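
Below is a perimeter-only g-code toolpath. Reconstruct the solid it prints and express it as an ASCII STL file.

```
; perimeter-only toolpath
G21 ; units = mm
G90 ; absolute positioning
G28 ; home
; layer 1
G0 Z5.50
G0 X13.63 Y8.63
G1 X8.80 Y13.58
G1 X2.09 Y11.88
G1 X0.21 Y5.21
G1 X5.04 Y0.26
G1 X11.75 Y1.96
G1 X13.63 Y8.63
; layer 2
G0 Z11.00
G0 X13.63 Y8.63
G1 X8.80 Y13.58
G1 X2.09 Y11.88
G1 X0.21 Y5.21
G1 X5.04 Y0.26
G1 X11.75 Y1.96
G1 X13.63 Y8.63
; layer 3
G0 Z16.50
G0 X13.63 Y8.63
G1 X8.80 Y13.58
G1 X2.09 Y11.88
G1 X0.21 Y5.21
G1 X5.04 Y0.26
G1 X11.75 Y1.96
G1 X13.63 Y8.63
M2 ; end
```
solid part
  facet normal 0.0000 0.0000 -1.0000
    outer loop
      vertex 2.09 11.88 0.00
      vertex 8.80 13.58 0.00
      vertex 13.63 8.63 0.00
    endloop
  endfacet
  facet normal 0.0000 0.0000 -1.0000
    outer loop
      vertex 0.21 5.21 0.00
      vertex 2.09 11.88 0.00
      vertex 13.63 8.63 0.00
    endloop
  endfacet
  facet normal 0.0000 0.0000 -1.0000
    outer loop
      vertex 5.04 0.26 0.00
      vertex 0.21 5.21 0.00
      vertex 13.63 8.63 0.00
    endloop
  endfacet
  facet normal 0.0000 0.0000 -1.0000
    outer loop
      vertex 11.75 1.96 0.00
      vertex 5.04 0.26 0.00
      vertex 13.63 8.63 0.00
    endloop
  endfacet
  facet normal 0.0000 0.0000 1.0000
    outer loop
      vertex 13.63 8.63 16.50
      vertex 8.80 13.58 16.50
      vertex 2.09 11.88 16.50
    endloop
  endfacet
  facet normal 0.0000 0.0000 1.0000
    outer loop
      vertex 13.63 8.63 16.50
      vertex 2.09 11.88 16.50
      vertex 0.21 5.21 16.50
    endloop
  endfacet
  facet normal 0.0000 0.0000 1.0000
    outer loop
      vertex 13.63 8.63 16.50
      vertex 0.21 5.21 16.50
      vertex 5.04 0.26 16.50
    endloop
  endfacet
  facet normal 0.0000 0.0000 1.0000
    outer loop
      vertex 13.63 8.63 16.50
      vertex 5.04 0.26 16.50
      vertex 11.75 1.96 16.50
    endloop
  endfacet
  facet normal 0.7157 0.6984 0.0000
    outer loop
      vertex 13.63 8.63 0.00
      vertex 8.80 13.58 0.00
      vertex 8.80 13.58 16.50
    endloop
  endfacet
  facet normal 0.7157 0.6984 0.0000
    outer loop
      vertex 13.63 8.63 0.00
      vertex 8.80 13.58 16.50
      vertex 13.63 8.63 16.50
    endloop
  endfacet
  facet normal -0.2456 0.9694 0.0000
    outer loop
      vertex 8.80 13.58 0.00
      vertex 2.09 11.88 0.00
      vertex 2.09 11.88 16.50
    endloop
  endfacet
  facet normal -0.2456 0.9694 0.0000
    outer loop
      vertex 8.80 13.58 0.00
      vertex 2.09 11.88 16.50
      vertex 8.80 13.58 16.50
    endloop
  endfacet
  facet normal -0.9625 0.2713 0.0000
    outer loop
      vertex 2.09 11.88 0.00
      vertex 0.21 5.21 0.00
      vertex 0.21 5.21 16.50
    endloop
  endfacet
  facet normal -0.9625 0.2713 0.0000
    outer loop
      vertex 2.09 11.88 0.00
      vertex 0.21 5.21 16.50
      vertex 2.09 11.88 16.50
    endloop
  endfacet
  facet normal -0.7157 -0.6984 0.0000
    outer loop
      vertex 0.21 5.21 0.00
      vertex 5.04 0.26 0.00
      vertex 5.04 0.26 16.50
    endloop
  endfacet
  facet normal -0.7157 -0.6984 0.0000
    outer loop
      vertex 0.21 5.21 0.00
      vertex 5.04 0.26 16.50
      vertex 0.21 5.21 16.50
    endloop
  endfacet
  facet normal 0.2456 -0.9694 0.0000
    outer loop
      vertex 5.04 0.26 0.00
      vertex 11.75 1.96 0.00
      vertex 11.75 1.96 16.50
    endloop
  endfacet
  facet normal 0.2456 -0.9694 0.0000
    outer loop
      vertex 5.04 0.26 0.00
      vertex 11.75 1.96 16.50
      vertex 5.04 0.26 16.50
    endloop
  endfacet
  facet normal 0.9625 -0.2713 0.0000
    outer loop
      vertex 11.75 1.96 0.00
      vertex 13.63 8.63 0.00
      vertex 13.63 8.63 16.50
    endloop
  endfacet
  facet normal 0.9625 -0.2713 0.0000
    outer loop
      vertex 11.75 1.96 0.00
      vertex 13.63 8.63 16.50
      vertex 11.75 1.96 16.50
    endloop
  endfacet
endsolid part

The G0 Z moves step by Δz≈5.50 mm. Every layer's G1 loop is the same polygon, so the solid is a straight extrusion of it from z=0 to z≈16.5. Closing with flat bottom and top caps and triangulating gives 20 facets — a regular 6-sided prism (a cylinder approximated with 6 flat sides), circumscribed radius ≈ 6.92 mm, height ≈ 16.5 mm.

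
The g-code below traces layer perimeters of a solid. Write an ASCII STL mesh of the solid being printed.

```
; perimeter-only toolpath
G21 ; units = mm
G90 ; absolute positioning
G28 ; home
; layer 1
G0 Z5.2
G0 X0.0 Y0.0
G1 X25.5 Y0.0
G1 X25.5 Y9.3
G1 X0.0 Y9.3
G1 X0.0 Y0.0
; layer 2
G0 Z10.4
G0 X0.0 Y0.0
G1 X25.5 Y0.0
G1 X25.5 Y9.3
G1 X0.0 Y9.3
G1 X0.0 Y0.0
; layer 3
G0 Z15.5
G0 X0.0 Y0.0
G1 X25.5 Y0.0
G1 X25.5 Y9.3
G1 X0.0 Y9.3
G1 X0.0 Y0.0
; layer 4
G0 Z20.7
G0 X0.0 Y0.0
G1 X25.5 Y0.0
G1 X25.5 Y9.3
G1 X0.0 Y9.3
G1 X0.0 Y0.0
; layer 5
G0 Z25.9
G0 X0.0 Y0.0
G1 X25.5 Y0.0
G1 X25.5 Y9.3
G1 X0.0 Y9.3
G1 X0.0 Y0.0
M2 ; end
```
solid part
  facet normal 0.0000 0.0000 -1.0000
    outer loop
      vertex 25.5 9.3 0.0
      vertex 25.5 0.0 0.0
      vertex 0.0 0.0 0.0
    endloop
  endfacet
  facet normal 0.0000 0.0000 -1.0000
    outer loop
      vertex 0.0 9.3 0.0
      vertex 25.5 9.3 0.0
      vertex 0.0 0.0 0.0
    endloop
  endfacet
  facet normal 0.0000 0.0000 1.0000
    outer loop
      vertex 0.0 0.0 25.9
      vertex 25.5 0.0 25.9
      vertex 25.5 9.3 25.9
    endloop
  endfacet
  facet normal 0.0000 0.0000 1.0000
    outer loop
      vertex 0.0 0.0 25.9
      vertex 25.5 9.3 25.9
      vertex 0.0 9.3 25.9
    endloop
  endfacet
  facet normal 0.0000 -1.0000 0.0000
    outer loop
      vertex 0.0 0.0 0.0
      vertex 25.5 0.0 0.0
      vertex 25.5 0.0 25.9
    endloop
  endfacet
  facet normal 0.0000 -1.0000 0.0000
    outer loop
      vertex 0.0 0.0 0.0
      vertex 25.5 0.0 25.9
      vertex 0.0 0.0 25.9
    endloop
  endfacet
  facet normal 0.0000 1.0000 0.0000
    outer loop
      vertex 25.5 9.3 25.9
      vertex 25.5 9.3 0.0
      vertex 0.0 9.3 0.0
    endloop
  endfacet
  facet normal 0.0000 1.0000 0.0000
    outer loop
      vertex 0.0 9.3 25.9
      vertex 25.5 9.3 25.9
      vertex 0.0 9.3 0.0
    endloop
  endfacet
  facet normal -1.0000 0.0000 0.0000
    outer loop
      vertex 0.0 9.3 25.9
      vertex 0.0 9.3 0.0
      vertex 0.0 0.0 0.0
    endloop
  endfacet
  facet normal -1.0000 0.0000 0.0000
    outer loop
      vertex 0.0 0.0 25.9
      vertex 0.0 9.3 25.9
      vertex 0.0 0.0 0.0
    endloop
  endfacet
  facet normal 1.0000 0.0000 0.0000
    outer loop
      vertex 25.5 0.0 0.0
      vertex 25.5 9.3 0.0
      vertex 25.5 9.3 25.9
    endloop
  endfacet
  facet normal 1.0000 0.0000 0.0000
    outer loop
      vertex 25.5 0.0 0.0
      vertex 25.5 9.3 25.9
      vertex 25.5 0.0 25.9
    endloop
  endfacet
endsolid part

The G0 Z moves step by Δz≈5.2 mm. Every layer's G1 loop is the same polygon, so the solid is a straight extrusion of it from z=0 to z≈25.9. Closing with flat bottom and top caps and triangulating gives 12 facets — a rectangular box, roughly 25.5 × 9.3 mm footprint and 25.9 mm tall.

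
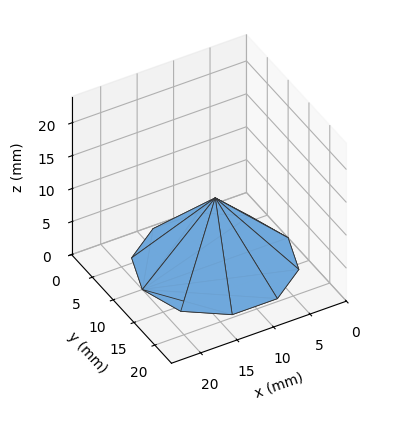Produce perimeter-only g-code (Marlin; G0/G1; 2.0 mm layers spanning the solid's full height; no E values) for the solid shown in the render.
Reading the render: the shape is a regular 10-sided pyramid, base circumscribed radius ≈ 10 mm, apex at z ≈ 10 mm (dimensions read to the nearest mm from the axis ticks). For the g-code, the solid's height is divided into equal slices at the stated Δz and each level perimeter traced with G1 moves after a G0 lift.

; perimeter-only toolpath
G21 ; units = mm
G90 ; absolute positioning
G28 ; home
; layer 1
G0 Z2.0
G0 X18.0 Y10.0
G1 X16.5 Y14.7
G1 X12.5 Y17.6
G1 X7.5 Y17.6
G1 X3.5 Y14.7
G1 X2.0 Y10.0
G1 X3.5 Y5.3
G1 X7.5 Y2.4
G1 X12.5 Y2.4
G1 X16.5 Y5.3
G1 X18.0 Y10.0
; layer 2
G0 Z4.0
G0 X16.0 Y10.0
G1 X14.9 Y13.5
G1 X11.9 Y15.7
G1 X8.1 Y15.7
G1 X5.1 Y13.5
G1 X4.0 Y10.0
G1 X5.1 Y6.5
G1 X8.1 Y4.3
G1 X11.9 Y4.3
G1 X14.9 Y6.5
G1 X16.0 Y10.0
; layer 3
G0 Z6.0
G0 X14.0 Y10.0
G1 X13.2 Y12.4
G1 X11.2 Y13.8
G1 X8.8 Y13.8
G1 X6.8 Y12.4
G1 X6.0 Y10.0
G1 X6.8 Y7.6
G1 X8.8 Y6.2
G1 X11.2 Y6.2
G1 X13.2 Y7.6
G1 X14.0 Y10.0
; layer 4
G0 Z8.0
G0 X12.0 Y10.0
G1 X11.6 Y11.2
G1 X10.6 Y11.9
G1 X9.4 Y11.9
G1 X8.4 Y11.2
G1 X8.0 Y10.0
G1 X8.4 Y8.8
G1 X9.4 Y8.1
G1 X10.6 Y8.1
G1 X11.6 Y8.8
G1 X12.0 Y10.0
M2 ; end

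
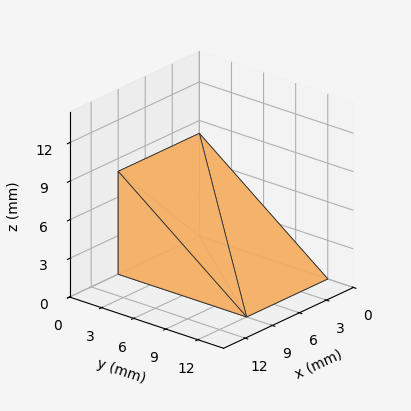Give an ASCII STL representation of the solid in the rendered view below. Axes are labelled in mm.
Reading the render: the shape is a wedge (ramp): 9 × 12 mm base, rising to 8 mm along the y=0 edge and sloping linearly to z=0 at y=12 (dimensions read to the nearest mm from the axis ticks). For the STL, each face is triangulated and given an outward normal.

solid part
  facet normal 0.0000 0.0000 -1.0000
    outer loop
      vertex 9.00 12.00 0.00
      vertex 9.00 0.00 0.00
      vertex 0.00 0.00 0.00
    endloop
  endfacet
  facet normal 0.0000 0.0000 -1.0000
    outer loop
      vertex 0.00 12.00 0.00
      vertex 9.00 12.00 0.00
      vertex 0.00 0.00 0.00
    endloop
  endfacet
  facet normal 0.0000 -1.0000 0.0000
    outer loop
      vertex 0.00 0.00 0.00
      vertex 9.00 0.00 0.00
      vertex 9.00 0.00 8.00
    endloop
  endfacet
  facet normal 0.0000 -1.0000 0.0000
    outer loop
      vertex 0.00 0.00 0.00
      vertex 9.00 0.00 8.00
      vertex 0.00 0.00 8.00
    endloop
  endfacet
  facet normal 0.0000 0.5547 0.8321
    outer loop
      vertex 0.00 0.00 8.00
      vertex 9.00 0.00 8.00
      vertex 9.00 12.00 0.00
    endloop
  endfacet
  facet normal 0.0000 0.5547 0.8321
    outer loop
      vertex 0.00 0.00 8.00
      vertex 9.00 12.00 0.00
      vertex 0.00 12.00 0.00
    endloop
  endfacet
  facet normal -1.0000 0.0000 0.0000
    outer loop
      vertex 0.00 0.00 8.00
      vertex 0.00 12.00 0.00
      vertex 0.00 0.00 0.00
    endloop
  endfacet
  facet normal 1.0000 0.0000 0.0000
    outer loop
      vertex 9.00 0.00 0.00
      vertex 9.00 12.00 0.00
      vertex 9.00 0.00 8.00
    endloop
  endfacet
endsolid part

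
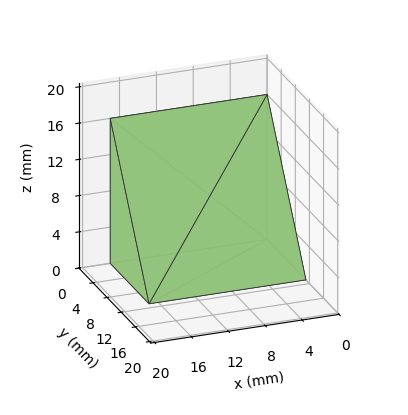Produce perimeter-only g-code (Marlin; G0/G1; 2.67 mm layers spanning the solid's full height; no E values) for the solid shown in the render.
Reading the render: the shape is a wedge (ramp): 17 × 11 mm base, rising to 16 mm along the y=0 edge and sloping linearly to z=0 at y=11 (dimensions read to the nearest mm from the axis ticks). For the g-code, the solid's height is divided into equal slices at the stated Δz and each level perimeter traced with G1 moves after a G0 lift.

; perimeter-only toolpath
G21 ; units = mm
G90 ; absolute positioning
G28 ; home
; layer 1
G0 Z2.67
G0 X0.00 Y0.00
G1 X17.00 Y0.00
G1 X17.00 Y9.17
G1 X0.00 Y9.17
G1 X0.00 Y0.00
; layer 2
G0 Z5.33
G0 X0.00 Y0.00
G1 X17.00 Y0.00
G1 X17.00 Y7.33
G1 X0.00 Y7.33
G1 X0.00 Y0.00
; layer 3
G0 Z8.00
G0 X0.00 Y0.00
G1 X17.00 Y0.00
G1 X17.00 Y5.50
G1 X0.00 Y5.50
G1 X0.00 Y0.00
; layer 4
G0 Z10.67
G0 X0.00 Y0.00
G1 X17.00 Y0.00
G1 X17.00 Y3.67
G1 X0.00 Y3.67
G1 X0.00 Y0.00
; layer 5
G0 Z13.33
G0 X0.00 Y0.00
G1 X17.00 Y0.00
G1 X17.00 Y1.83
G1 X0.00 Y1.83
G1 X0.00 Y0.00
M2 ; end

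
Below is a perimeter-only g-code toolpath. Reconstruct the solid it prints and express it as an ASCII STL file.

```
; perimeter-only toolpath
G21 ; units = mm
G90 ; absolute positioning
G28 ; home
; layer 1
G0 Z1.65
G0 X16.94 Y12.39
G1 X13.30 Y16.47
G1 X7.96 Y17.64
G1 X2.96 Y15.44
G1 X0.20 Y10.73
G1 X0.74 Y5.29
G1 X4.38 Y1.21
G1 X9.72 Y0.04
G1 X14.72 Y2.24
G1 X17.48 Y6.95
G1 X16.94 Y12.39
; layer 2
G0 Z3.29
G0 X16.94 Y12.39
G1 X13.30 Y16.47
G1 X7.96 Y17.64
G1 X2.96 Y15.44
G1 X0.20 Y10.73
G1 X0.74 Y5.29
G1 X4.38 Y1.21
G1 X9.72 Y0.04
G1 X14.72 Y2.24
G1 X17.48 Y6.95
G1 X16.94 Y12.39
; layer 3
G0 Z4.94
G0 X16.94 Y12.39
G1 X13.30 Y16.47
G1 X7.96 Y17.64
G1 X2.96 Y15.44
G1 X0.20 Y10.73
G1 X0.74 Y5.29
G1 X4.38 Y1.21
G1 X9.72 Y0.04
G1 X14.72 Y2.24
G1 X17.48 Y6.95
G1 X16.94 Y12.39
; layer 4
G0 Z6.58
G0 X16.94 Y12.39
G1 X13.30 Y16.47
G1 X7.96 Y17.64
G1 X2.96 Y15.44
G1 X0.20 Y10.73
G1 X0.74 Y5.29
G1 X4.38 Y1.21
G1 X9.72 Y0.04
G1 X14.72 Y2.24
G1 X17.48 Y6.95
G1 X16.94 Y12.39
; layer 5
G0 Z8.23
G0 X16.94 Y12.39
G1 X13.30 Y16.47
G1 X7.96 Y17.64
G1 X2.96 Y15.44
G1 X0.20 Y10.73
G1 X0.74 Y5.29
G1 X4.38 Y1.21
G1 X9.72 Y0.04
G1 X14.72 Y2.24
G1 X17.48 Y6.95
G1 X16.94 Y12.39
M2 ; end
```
solid part
  facet normal 0.0000 0.0000 -1.0000
    outer loop
      vertex 7.96 17.64 0.00
      vertex 13.30 16.47 0.00
      vertex 16.94 12.39 0.00
    endloop
  endfacet
  facet normal 0.0000 0.0000 -1.0000
    outer loop
      vertex 2.96 15.44 0.00
      vertex 7.96 17.64 0.00
      vertex 16.94 12.39 0.00
    endloop
  endfacet
  facet normal 0.0000 0.0000 -1.0000
    outer loop
      vertex 0.20 10.73 0.00
      vertex 2.96 15.44 0.00
      vertex 16.94 12.39 0.00
    endloop
  endfacet
  facet normal 0.0000 0.0000 -1.0000
    outer loop
      vertex 0.74 5.29 0.00
      vertex 0.20 10.73 0.00
      vertex 16.94 12.39 0.00
    endloop
  endfacet
  facet normal 0.0000 0.0000 -1.0000
    outer loop
      vertex 4.38 1.21 0.00
      vertex 0.74 5.29 0.00
      vertex 16.94 12.39 0.00
    endloop
  endfacet
  facet normal 0.0000 0.0000 -1.0000
    outer loop
      vertex 9.72 0.04 0.00
      vertex 4.38 1.21 0.00
      vertex 16.94 12.39 0.00
    endloop
  endfacet
  facet normal 0.0000 0.0000 -1.0000
    outer loop
      vertex 14.72 2.24 0.00
      vertex 9.72 0.04 0.00
      vertex 16.94 12.39 0.00
    endloop
  endfacet
  facet normal 0.0000 0.0000 -1.0000
    outer loop
      vertex 17.48 6.95 0.00
      vertex 14.72 2.24 0.00
      vertex 16.94 12.39 0.00
    endloop
  endfacet
  facet normal 0.0000 0.0000 1.0000
    outer loop
      vertex 16.94 12.39 8.23
      vertex 13.30 16.47 8.23
      vertex 7.96 17.64 8.23
    endloop
  endfacet
  facet normal 0.0000 0.0000 1.0000
    outer loop
      vertex 16.94 12.39 8.23
      vertex 7.96 17.64 8.23
      vertex 2.96 15.44 8.23
    endloop
  endfacet
  facet normal 0.0000 0.0000 1.0000
    outer loop
      vertex 16.94 12.39 8.23
      vertex 2.96 15.44 8.23
      vertex 0.20 10.73 8.23
    endloop
  endfacet
  facet normal 0.0000 0.0000 1.0000
    outer loop
      vertex 16.94 12.39 8.23
      vertex 0.20 10.73 8.23
      vertex 0.74 5.29 8.23
    endloop
  endfacet
  facet normal 0.0000 0.0000 1.0000
    outer loop
      vertex 16.94 12.39 8.23
      vertex 0.74 5.29 8.23
      vertex 4.38 1.21 8.23
    endloop
  endfacet
  facet normal 0.0000 0.0000 1.0000
    outer loop
      vertex 16.94 12.39 8.23
      vertex 4.38 1.21 8.23
      vertex 9.72 0.04 8.23
    endloop
  endfacet
  facet normal 0.0000 0.0000 1.0000
    outer loop
      vertex 16.94 12.39 8.23
      vertex 9.72 0.04 8.23
      vertex 14.72 2.24 8.23
    endloop
  endfacet
  facet normal 0.0000 0.0000 1.0000
    outer loop
      vertex 16.94 12.39 8.23
      vertex 14.72 2.24 8.23
      vertex 17.48 6.95 8.23
    endloop
  endfacet
  facet normal 0.7462 0.6657 0.0000
    outer loop
      vertex 16.94 12.39 0.00
      vertex 13.30 16.47 0.00
      vertex 13.30 16.47 8.23
    endloop
  endfacet
  facet normal 0.7462 0.6657 0.0000
    outer loop
      vertex 16.94 12.39 0.00
      vertex 13.30 16.47 8.23
      vertex 16.94 12.39 8.23
    endloop
  endfacet
  facet normal 0.2140 0.9768 0.0000
    outer loop
      vertex 13.30 16.47 0.00
      vertex 7.96 17.64 0.00
      vertex 7.96 17.64 8.23
    endloop
  endfacet
  facet normal 0.2140 0.9768 0.0000
    outer loop
      vertex 13.30 16.47 0.00
      vertex 7.96 17.64 8.23
      vertex 13.30 16.47 8.23
    endloop
  endfacet
  facet normal -0.4027 0.9153 0.0000
    outer loop
      vertex 7.96 17.64 0.00
      vertex 2.96 15.44 0.00
      vertex 2.96 15.44 8.23
    endloop
  endfacet
  facet normal -0.4027 0.9153 0.0000
    outer loop
      vertex 7.96 17.64 0.00
      vertex 2.96 15.44 8.23
      vertex 7.96 17.64 8.23
    endloop
  endfacet
  facet normal -0.8628 0.5056 0.0000
    outer loop
      vertex 2.96 15.44 0.00
      vertex 0.20 10.73 0.00
      vertex 0.20 10.73 8.23
    endloop
  endfacet
  facet normal -0.8628 0.5056 0.0000
    outer loop
      vertex 2.96 15.44 0.00
      vertex 0.20 10.73 8.23
      vertex 2.96 15.44 8.23
    endloop
  endfacet
  facet normal -0.9951 -0.0988 0.0000
    outer loop
      vertex 0.20 10.73 0.00
      vertex 0.74 5.29 0.00
      vertex 0.74 5.29 8.23
    endloop
  endfacet
  facet normal -0.9951 -0.0988 0.0000
    outer loop
      vertex 0.20 10.73 0.00
      vertex 0.74 5.29 8.23
      vertex 0.20 10.73 8.23
    endloop
  endfacet
  facet normal -0.7462 -0.6657 0.0000
    outer loop
      vertex 0.74 5.29 0.00
      vertex 4.38 1.21 0.00
      vertex 4.38 1.21 8.23
    endloop
  endfacet
  facet normal -0.7462 -0.6657 0.0000
    outer loop
      vertex 0.74 5.29 0.00
      vertex 4.38 1.21 8.23
      vertex 0.74 5.29 8.23
    endloop
  endfacet
  facet normal -0.2140 -0.9768 0.0000
    outer loop
      vertex 4.38 1.21 0.00
      vertex 9.72 0.04 0.00
      vertex 9.72 0.04 8.23
    endloop
  endfacet
  facet normal -0.2140 -0.9768 0.0000
    outer loop
      vertex 4.38 1.21 0.00
      vertex 9.72 0.04 8.23
      vertex 4.38 1.21 8.23
    endloop
  endfacet
  facet normal 0.4027 -0.9153 0.0000
    outer loop
      vertex 9.72 0.04 0.00
      vertex 14.72 2.24 0.00
      vertex 14.72 2.24 8.23
    endloop
  endfacet
  facet normal 0.4027 -0.9153 0.0000
    outer loop
      vertex 9.72 0.04 0.00
      vertex 14.72 2.24 8.23
      vertex 9.72 0.04 8.23
    endloop
  endfacet
  facet normal 0.8628 -0.5056 0.0000
    outer loop
      vertex 14.72 2.24 0.00
      vertex 17.48 6.95 0.00
      vertex 17.48 6.95 8.23
    endloop
  endfacet
  facet normal 0.8628 -0.5056 0.0000
    outer loop
      vertex 14.72 2.24 0.00
      vertex 17.48 6.95 8.23
      vertex 14.72 2.24 8.23
    endloop
  endfacet
  facet normal 0.9951 0.0988 0.0000
    outer loop
      vertex 17.48 6.95 0.00
      vertex 16.94 12.39 0.00
      vertex 16.94 12.39 8.23
    endloop
  endfacet
  facet normal 0.9951 0.0988 0.0000
    outer loop
      vertex 17.48 6.95 0.00
      vertex 16.94 12.39 8.23
      vertex 17.48 6.95 8.23
    endloop
  endfacet
endsolid part

The G0 Z moves step by Δz≈1.65 mm. Every layer's G1 loop is the same polygon, so the solid is a straight extrusion of it from z=0 to z≈8.23. Closing with flat bottom and top caps and triangulating gives 36 facets — a regular 10-sided prism (a cylinder approximated with 10 flat sides), circumscribed radius ≈ 8.84 mm, height ≈ 8.23 mm.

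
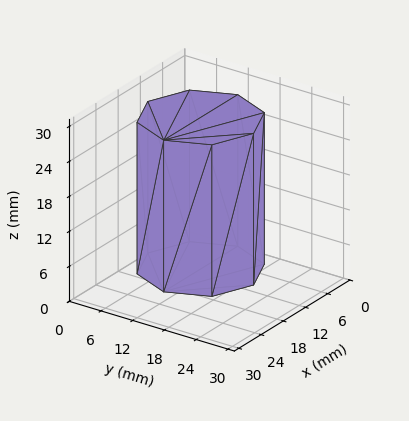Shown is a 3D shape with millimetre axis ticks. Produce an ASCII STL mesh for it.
Reading the render: the shape is a regular 8-sided prism (a cylinder approximated with 8 flat sides), circumscribed radius ≈ 10 mm, height ≈ 26 mm (dimensions read to the nearest mm from the axis ticks). For the STL, each face is triangulated and given an outward normal.

solid part
  facet normal 0.0000 0.0000 -1.0000
    outer loop
      vertex 10.00 20.00 0.00
      vertex 17.07 17.07 0.00
      vertex 20.00 10.00 0.00
    endloop
  endfacet
  facet normal 0.0000 0.0000 -1.0000
    outer loop
      vertex 2.93 17.07 0.00
      vertex 10.00 20.00 0.00
      vertex 20.00 10.00 0.00
    endloop
  endfacet
  facet normal 0.0000 0.0000 -1.0000
    outer loop
      vertex 0.00 10.00 0.00
      vertex 2.93 17.07 0.00
      vertex 20.00 10.00 0.00
    endloop
  endfacet
  facet normal 0.0000 0.0000 -1.0000
    outer loop
      vertex 2.93 2.93 0.00
      vertex 0.00 10.00 0.00
      vertex 20.00 10.00 0.00
    endloop
  endfacet
  facet normal 0.0000 0.0000 -1.0000
    outer loop
      vertex 10.00 0.00 0.00
      vertex 2.93 2.93 0.00
      vertex 20.00 10.00 0.00
    endloop
  endfacet
  facet normal 0.0000 0.0000 -1.0000
    outer loop
      vertex 17.07 2.93 0.00
      vertex 10.00 0.00 0.00
      vertex 20.00 10.00 0.00
    endloop
  endfacet
  facet normal 0.0000 0.0000 1.0000
    outer loop
      vertex 20.00 10.00 26.00
      vertex 17.07 17.07 26.00
      vertex 10.00 20.00 26.00
    endloop
  endfacet
  facet normal 0.0000 0.0000 1.0000
    outer loop
      vertex 20.00 10.00 26.00
      vertex 10.00 20.00 26.00
      vertex 2.93 17.07 26.00
    endloop
  endfacet
  facet normal 0.0000 0.0000 1.0000
    outer loop
      vertex 20.00 10.00 26.00
      vertex 2.93 17.07 26.00
      vertex 0.00 10.00 26.00
    endloop
  endfacet
  facet normal 0.0000 0.0000 1.0000
    outer loop
      vertex 20.00 10.00 26.00
      vertex 0.00 10.00 26.00
      vertex 2.93 2.93 26.00
    endloop
  endfacet
  facet normal 0.0000 0.0000 1.0000
    outer loop
      vertex 20.00 10.00 26.00
      vertex 2.93 2.93 26.00
      vertex 10.00 0.00 26.00
    endloop
  endfacet
  facet normal 0.0000 0.0000 1.0000
    outer loop
      vertex 20.00 10.00 26.00
      vertex 10.00 0.00 26.00
      vertex 17.07 2.93 26.00
    endloop
  endfacet
  facet normal 0.9238 0.3829 0.0000
    outer loop
      vertex 20.00 10.00 0.00
      vertex 17.07 17.07 0.00
      vertex 17.07 17.07 26.00
    endloop
  endfacet
  facet normal 0.9238 0.3829 0.0000
    outer loop
      vertex 20.00 10.00 0.00
      vertex 17.07 17.07 26.00
      vertex 20.00 10.00 26.00
    endloop
  endfacet
  facet normal 0.3829 0.9238 0.0000
    outer loop
      vertex 17.07 17.07 0.00
      vertex 10.00 20.00 0.00
      vertex 10.00 20.00 26.00
    endloop
  endfacet
  facet normal 0.3829 0.9238 0.0000
    outer loop
      vertex 17.07 17.07 0.00
      vertex 10.00 20.00 26.00
      vertex 17.07 17.07 26.00
    endloop
  endfacet
  facet normal -0.3829 0.9238 0.0000
    outer loop
      vertex 10.00 20.00 0.00
      vertex 2.93 17.07 0.00
      vertex 2.93 17.07 26.00
    endloop
  endfacet
  facet normal -0.3829 0.9238 0.0000
    outer loop
      vertex 10.00 20.00 0.00
      vertex 2.93 17.07 26.00
      vertex 10.00 20.00 26.00
    endloop
  endfacet
  facet normal -0.9238 0.3829 0.0000
    outer loop
      vertex 2.93 17.07 0.00
      vertex 0.00 10.00 0.00
      vertex 0.00 10.00 26.00
    endloop
  endfacet
  facet normal -0.9238 0.3829 0.0000
    outer loop
      vertex 2.93 17.07 0.00
      vertex 0.00 10.00 26.00
      vertex 2.93 17.07 26.00
    endloop
  endfacet
  facet normal -0.9238 -0.3829 0.0000
    outer loop
      vertex 0.00 10.00 0.00
      vertex 2.93 2.93 0.00
      vertex 2.93 2.93 26.00
    endloop
  endfacet
  facet normal -0.9238 -0.3829 0.0000
    outer loop
      vertex 0.00 10.00 0.00
      vertex 2.93 2.93 26.00
      vertex 0.00 10.00 26.00
    endloop
  endfacet
  facet normal -0.3829 -0.9238 0.0000
    outer loop
      vertex 2.93 2.93 0.00
      vertex 10.00 0.00 0.00
      vertex 10.00 0.00 26.00
    endloop
  endfacet
  facet normal -0.3829 -0.9238 0.0000
    outer loop
      vertex 2.93 2.93 0.00
      vertex 10.00 0.00 26.00
      vertex 2.93 2.93 26.00
    endloop
  endfacet
  facet normal 0.3829 -0.9238 0.0000
    outer loop
      vertex 10.00 0.00 0.00
      vertex 17.07 2.93 0.00
      vertex 17.07 2.93 26.00
    endloop
  endfacet
  facet normal 0.3829 -0.9238 0.0000
    outer loop
      vertex 10.00 0.00 0.00
      vertex 17.07 2.93 26.00
      vertex 10.00 0.00 26.00
    endloop
  endfacet
  facet normal 0.9238 -0.3829 0.0000
    outer loop
      vertex 17.07 2.93 0.00
      vertex 20.00 10.00 0.00
      vertex 20.00 10.00 26.00
    endloop
  endfacet
  facet normal 0.9238 -0.3829 0.0000
    outer loop
      vertex 17.07 2.93 0.00
      vertex 20.00 10.00 26.00
      vertex 17.07 2.93 26.00
    endloop
  endfacet
endsolid part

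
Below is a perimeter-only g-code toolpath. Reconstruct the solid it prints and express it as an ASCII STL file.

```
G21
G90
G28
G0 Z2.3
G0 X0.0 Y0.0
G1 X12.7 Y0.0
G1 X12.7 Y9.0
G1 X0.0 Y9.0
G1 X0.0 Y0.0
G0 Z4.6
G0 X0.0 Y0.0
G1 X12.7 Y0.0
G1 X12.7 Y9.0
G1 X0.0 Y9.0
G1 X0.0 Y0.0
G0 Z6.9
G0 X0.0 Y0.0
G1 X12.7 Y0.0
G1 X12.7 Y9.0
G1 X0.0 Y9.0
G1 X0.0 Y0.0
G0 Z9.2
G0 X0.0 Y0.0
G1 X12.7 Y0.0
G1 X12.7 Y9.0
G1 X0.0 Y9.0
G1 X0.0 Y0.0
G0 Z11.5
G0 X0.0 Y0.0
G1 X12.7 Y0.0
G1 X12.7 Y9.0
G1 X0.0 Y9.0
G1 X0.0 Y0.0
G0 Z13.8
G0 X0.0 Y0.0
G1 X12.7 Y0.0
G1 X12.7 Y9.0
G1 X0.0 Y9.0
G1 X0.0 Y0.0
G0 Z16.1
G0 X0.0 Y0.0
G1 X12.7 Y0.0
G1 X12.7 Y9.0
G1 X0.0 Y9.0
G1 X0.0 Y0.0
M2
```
solid part
  facet normal 0.0000 0.0000 -1.0000
    outer loop
      vertex 12.7 9.0 0.0
      vertex 12.7 0.0 0.0
      vertex 0.0 0.0 0.0
    endloop
  endfacet
  facet normal 0.0000 0.0000 -1.0000
    outer loop
      vertex 0.0 9.0 0.0
      vertex 12.7 9.0 0.0
      vertex 0.0 0.0 0.0
    endloop
  endfacet
  facet normal 0.0000 0.0000 1.0000
    outer loop
      vertex 0.0 0.0 16.1
      vertex 12.7 0.0 16.1
      vertex 12.7 9.0 16.1
    endloop
  endfacet
  facet normal 0.0000 0.0000 1.0000
    outer loop
      vertex 0.0 0.0 16.1
      vertex 12.7 9.0 16.1
      vertex 0.0 9.0 16.1
    endloop
  endfacet
  facet normal 0.0000 -1.0000 0.0000
    outer loop
      vertex 0.0 0.0 0.0
      vertex 12.7 0.0 0.0
      vertex 12.7 0.0 16.1
    endloop
  endfacet
  facet normal 0.0000 -1.0000 0.0000
    outer loop
      vertex 0.0 0.0 0.0
      vertex 12.7 0.0 16.1
      vertex 0.0 0.0 16.1
    endloop
  endfacet
  facet normal 0.0000 1.0000 0.0000
    outer loop
      vertex 12.7 9.0 16.1
      vertex 12.7 9.0 0.0
      vertex 0.0 9.0 0.0
    endloop
  endfacet
  facet normal 0.0000 1.0000 0.0000
    outer loop
      vertex 0.0 9.0 16.1
      vertex 12.7 9.0 16.1
      vertex 0.0 9.0 0.0
    endloop
  endfacet
  facet normal -1.0000 0.0000 0.0000
    outer loop
      vertex 0.0 9.0 16.1
      vertex 0.0 9.0 0.0
      vertex 0.0 0.0 0.0
    endloop
  endfacet
  facet normal -1.0000 0.0000 0.0000
    outer loop
      vertex 0.0 0.0 16.1
      vertex 0.0 9.0 16.1
      vertex 0.0 0.0 0.0
    endloop
  endfacet
  facet normal 1.0000 0.0000 0.0000
    outer loop
      vertex 12.7 0.0 0.0
      vertex 12.7 9.0 0.0
      vertex 12.7 9.0 16.1
    endloop
  endfacet
  facet normal 1.0000 0.0000 0.0000
    outer loop
      vertex 12.7 0.0 0.0
      vertex 12.7 9.0 16.1
      vertex 12.7 0.0 16.1
    endloop
  endfacet
endsolid part

The G0 Z moves step by Δz≈2.3 mm. Every layer's G1 loop is the same polygon, so the solid is a straight extrusion of it from z=0 to z≈16.1. Closing with flat bottom and top caps and triangulating gives 12 facets — a rectangular box, roughly 12.7 × 9 mm footprint and 16.1 mm tall.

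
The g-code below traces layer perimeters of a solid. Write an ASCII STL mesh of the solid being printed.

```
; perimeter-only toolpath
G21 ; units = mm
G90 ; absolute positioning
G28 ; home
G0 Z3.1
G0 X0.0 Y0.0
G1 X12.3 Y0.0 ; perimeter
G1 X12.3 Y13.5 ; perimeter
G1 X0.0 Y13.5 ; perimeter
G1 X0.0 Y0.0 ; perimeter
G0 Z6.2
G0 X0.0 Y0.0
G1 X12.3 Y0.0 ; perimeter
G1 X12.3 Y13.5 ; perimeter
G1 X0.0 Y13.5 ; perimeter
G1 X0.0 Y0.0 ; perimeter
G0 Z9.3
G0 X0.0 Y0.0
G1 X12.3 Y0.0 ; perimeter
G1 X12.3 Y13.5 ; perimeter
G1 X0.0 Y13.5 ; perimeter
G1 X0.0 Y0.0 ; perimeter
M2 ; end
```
solid part
  facet normal 0.0000 0.0000 -1.0000
    outer loop
      vertex 12.3 13.5 0.0
      vertex 12.3 0.0 0.0
      vertex 0.0 0.0 0.0
    endloop
  endfacet
  facet normal 0.0000 0.0000 -1.0000
    outer loop
      vertex 0.0 13.5 0.0
      vertex 12.3 13.5 0.0
      vertex 0.0 0.0 0.0
    endloop
  endfacet
  facet normal 0.0000 0.0000 1.0000
    outer loop
      vertex 0.0 0.0 9.3
      vertex 12.3 0.0 9.3
      vertex 12.3 13.5 9.3
    endloop
  endfacet
  facet normal 0.0000 0.0000 1.0000
    outer loop
      vertex 0.0 0.0 9.3
      vertex 12.3 13.5 9.3
      vertex 0.0 13.5 9.3
    endloop
  endfacet
  facet normal 0.0000 -1.0000 0.0000
    outer loop
      vertex 0.0 0.0 0.0
      vertex 12.3 0.0 0.0
      vertex 12.3 0.0 9.3
    endloop
  endfacet
  facet normal 0.0000 -1.0000 0.0000
    outer loop
      vertex 0.0 0.0 0.0
      vertex 12.3 0.0 9.3
      vertex 0.0 0.0 9.3
    endloop
  endfacet
  facet normal 0.0000 1.0000 0.0000
    outer loop
      vertex 12.3 13.5 9.3
      vertex 12.3 13.5 0.0
      vertex 0.0 13.5 0.0
    endloop
  endfacet
  facet normal 0.0000 1.0000 0.0000
    outer loop
      vertex 0.0 13.5 9.3
      vertex 12.3 13.5 9.3
      vertex 0.0 13.5 0.0
    endloop
  endfacet
  facet normal -1.0000 0.0000 0.0000
    outer loop
      vertex 0.0 13.5 9.3
      vertex 0.0 13.5 0.0
      vertex 0.0 0.0 0.0
    endloop
  endfacet
  facet normal -1.0000 0.0000 0.0000
    outer loop
      vertex 0.0 0.0 9.3
      vertex 0.0 13.5 9.3
      vertex 0.0 0.0 0.0
    endloop
  endfacet
  facet normal 1.0000 0.0000 0.0000
    outer loop
      vertex 12.3 0.0 0.0
      vertex 12.3 13.5 0.0
      vertex 12.3 13.5 9.3
    endloop
  endfacet
  facet normal 1.0000 0.0000 0.0000
    outer loop
      vertex 12.3 0.0 0.0
      vertex 12.3 13.5 9.3
      vertex 12.3 0.0 9.3
    endloop
  endfacet
endsolid part

The G0 Z moves step by Δz≈3.1 mm. Every layer's G1 loop is the same polygon, so the solid is a straight extrusion of it from z=0 to z≈9.3. Closing with flat bottom and top caps and triangulating gives 12 facets — a rectangular box, roughly 12.3 × 13.5 mm footprint and 9.3 mm tall.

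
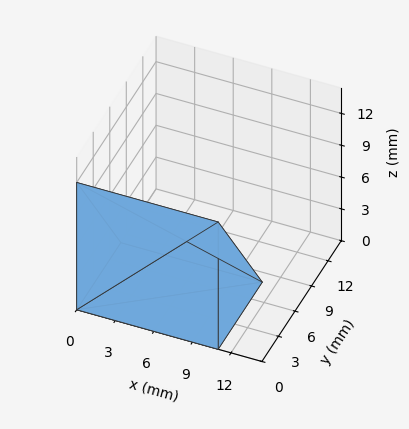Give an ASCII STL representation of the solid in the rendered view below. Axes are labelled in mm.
Reading the render: the shape is a wedge (ramp): 11 × 8 mm base, rising to 12 mm along the y=0 edge and sloping linearly to z=0 at y=8 (dimensions read to the nearest mm from the axis ticks). For the STL, each face is triangulated and given an outward normal.

solid part
  facet normal 0.0000 0.0000 -1.0000
    outer loop
      vertex 11.0 8.0 0.0
      vertex 11.0 0.0 0.0
      vertex 0.0 0.0 0.0
    endloop
  endfacet
  facet normal 0.0000 0.0000 -1.0000
    outer loop
      vertex 0.0 8.0 0.0
      vertex 11.0 8.0 0.0
      vertex 0.0 0.0 0.0
    endloop
  endfacet
  facet normal 0.0000 -1.0000 0.0000
    outer loop
      vertex 0.0 0.0 0.0
      vertex 11.0 0.0 0.0
      vertex 11.0 0.0 12.0
    endloop
  endfacet
  facet normal 0.0000 -1.0000 0.0000
    outer loop
      vertex 0.0 0.0 0.0
      vertex 11.0 0.0 12.0
      vertex 0.0 0.0 12.0
    endloop
  endfacet
  facet normal 0.0000 0.8321 0.5547
    outer loop
      vertex 0.0 0.0 12.0
      vertex 11.0 0.0 12.0
      vertex 11.0 8.0 0.0
    endloop
  endfacet
  facet normal 0.0000 0.8321 0.5547
    outer loop
      vertex 0.0 0.0 12.0
      vertex 11.0 8.0 0.0
      vertex 0.0 8.0 0.0
    endloop
  endfacet
  facet normal -1.0000 0.0000 0.0000
    outer loop
      vertex 0.0 0.0 12.0
      vertex 0.0 8.0 0.0
      vertex 0.0 0.0 0.0
    endloop
  endfacet
  facet normal 1.0000 0.0000 0.0000
    outer loop
      vertex 11.0 0.0 0.0
      vertex 11.0 8.0 0.0
      vertex 11.0 0.0 12.0
    endloop
  endfacet
endsolid part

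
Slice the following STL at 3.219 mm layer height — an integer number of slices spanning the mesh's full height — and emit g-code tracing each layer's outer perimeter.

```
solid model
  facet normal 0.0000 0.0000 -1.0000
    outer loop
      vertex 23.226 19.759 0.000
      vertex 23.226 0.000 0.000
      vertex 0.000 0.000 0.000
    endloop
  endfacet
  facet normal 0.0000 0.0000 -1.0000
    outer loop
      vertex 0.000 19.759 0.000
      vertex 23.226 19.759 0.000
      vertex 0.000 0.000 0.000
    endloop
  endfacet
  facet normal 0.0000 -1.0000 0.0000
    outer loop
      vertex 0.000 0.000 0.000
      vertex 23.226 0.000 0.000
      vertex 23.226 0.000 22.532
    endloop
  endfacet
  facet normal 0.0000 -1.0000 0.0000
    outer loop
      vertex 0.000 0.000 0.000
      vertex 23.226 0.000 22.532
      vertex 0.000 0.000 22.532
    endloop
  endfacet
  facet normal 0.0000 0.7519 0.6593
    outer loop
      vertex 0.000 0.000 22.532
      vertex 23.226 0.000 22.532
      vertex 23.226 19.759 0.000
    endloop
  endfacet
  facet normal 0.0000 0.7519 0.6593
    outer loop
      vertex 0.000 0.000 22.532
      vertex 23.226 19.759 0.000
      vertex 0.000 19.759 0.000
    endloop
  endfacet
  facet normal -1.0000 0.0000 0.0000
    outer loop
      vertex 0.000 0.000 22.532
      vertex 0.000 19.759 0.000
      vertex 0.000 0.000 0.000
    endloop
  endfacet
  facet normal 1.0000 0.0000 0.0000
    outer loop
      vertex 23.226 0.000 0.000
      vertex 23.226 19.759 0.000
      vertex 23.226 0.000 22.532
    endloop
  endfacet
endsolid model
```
; perimeter-only toolpath
G21 ; units = mm
G90 ; absolute positioning
G28 ; home
; layer 1
G0 Z3.219
G0 X0.000 Y0.000
G1 X23.226 Y0.000
G1 X23.226 Y16.936
G1 X0.000 Y16.936
G1 X0.000 Y0.000
; layer 2
G0 Z6.438
G0 X0.000 Y0.000
G1 X23.226 Y0.000
G1 X23.226 Y14.114
G1 X0.000 Y14.114
G1 X0.000 Y0.000
; layer 3
G0 Z9.657
G0 X0.000 Y0.000
G1 X23.226 Y0.000
G1 X23.226 Y11.291
G1 X0.000 Y11.291
G1 X0.000 Y0.000
; layer 4
G0 Z12.875
G0 X0.000 Y0.000
G1 X23.226 Y0.000
G1 X23.226 Y8.468
G1 X0.000 Y8.468
G1 X0.000 Y0.000
; layer 5
G0 Z16.094
G0 X0.000 Y0.000
G1 X23.226 Y0.000
G1 X23.226 Y5.645
G1 X0.000 Y5.645
G1 X0.000 Y0.000
; layer 6
G0 Z19.313
G0 X0.000 Y0.000
G1 X23.226 Y0.000
G1 X23.226 Y2.823
G1 X0.000 Y2.823
G1 X0.000 Y0.000
M2 ; end

The solid is a wedge (ramp): 23.2 × 19.8 mm base, rising to 22.5 mm along the y=0 edge and sloping linearly to z=0 at y=19.8. Slicing at Δz = 3.219 mm — 7 equal slices spanning the solid's height, so layer i sits at z = i·h/7 — gives 6 non-empty perimeters. Each is a 4-segment closed polygon; G0 lifts to the layer z and rapids to the start vertex, then G1 traces the edges. The cross-section shrinks linearly with z (the slice at the apex is degenerate and omitted).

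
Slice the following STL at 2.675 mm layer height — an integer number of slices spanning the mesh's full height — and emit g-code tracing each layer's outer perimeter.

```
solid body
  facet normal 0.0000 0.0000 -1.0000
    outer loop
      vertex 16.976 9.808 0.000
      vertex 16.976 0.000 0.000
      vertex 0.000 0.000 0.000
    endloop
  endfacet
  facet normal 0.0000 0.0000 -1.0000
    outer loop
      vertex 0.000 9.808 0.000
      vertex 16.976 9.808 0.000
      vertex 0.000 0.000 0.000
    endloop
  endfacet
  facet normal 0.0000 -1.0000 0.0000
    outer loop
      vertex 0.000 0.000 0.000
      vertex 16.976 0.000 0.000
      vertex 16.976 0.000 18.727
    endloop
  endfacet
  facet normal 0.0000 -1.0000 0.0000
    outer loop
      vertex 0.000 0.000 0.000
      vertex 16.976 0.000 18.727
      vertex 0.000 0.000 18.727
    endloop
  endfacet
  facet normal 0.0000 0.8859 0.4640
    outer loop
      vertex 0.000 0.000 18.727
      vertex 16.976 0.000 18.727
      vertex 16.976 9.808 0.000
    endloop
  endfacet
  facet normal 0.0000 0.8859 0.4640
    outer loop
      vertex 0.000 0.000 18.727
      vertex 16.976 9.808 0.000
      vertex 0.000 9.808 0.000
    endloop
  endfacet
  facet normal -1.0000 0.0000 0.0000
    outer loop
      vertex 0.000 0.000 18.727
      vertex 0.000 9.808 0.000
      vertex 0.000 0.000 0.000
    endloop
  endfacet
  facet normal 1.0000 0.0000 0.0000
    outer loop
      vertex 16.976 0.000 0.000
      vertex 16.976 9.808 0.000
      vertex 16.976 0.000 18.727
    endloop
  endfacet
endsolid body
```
; perimeter-only toolpath
G21 ; units = mm
G90 ; absolute positioning
G28 ; home
; layer 1
G0 Z2.675
G0 X0.000 Y0.000
G1 X16.976 Y0.000
G1 X16.976 Y8.407
G1 X0.000 Y8.407
G1 X0.000 Y0.000
; layer 2
G0 Z5.351
G0 X0.000 Y0.000
G1 X16.976 Y0.000
G1 X16.976 Y7.006
G1 X0.000 Y7.006
G1 X0.000 Y0.000
; layer 3
G0 Z8.026
G0 X0.000 Y0.000
G1 X16.976 Y0.000
G1 X16.976 Y5.605
G1 X0.000 Y5.605
G1 X0.000 Y0.000
; layer 4
G0 Z10.701
G0 X0.000 Y0.000
G1 X16.976 Y0.000
G1 X16.976 Y4.203
G1 X0.000 Y4.203
G1 X0.000 Y0.000
; layer 5
G0 Z13.376
G0 X0.000 Y0.000
G1 X16.976 Y0.000
G1 X16.976 Y2.802
G1 X0.000 Y2.802
G1 X0.000 Y0.000
; layer 6
G0 Z16.052
G0 X0.000 Y0.000
G1 X16.976 Y0.000
G1 X16.976 Y1.401
G1 X0.000 Y1.401
G1 X0.000 Y0.000
M2 ; end

The solid is a wedge (ramp): 17 × 9.81 mm base, rising to 18.7 mm along the y=0 edge and sloping linearly to z=0 at y=9.81. Slicing at Δz = 2.675 mm — 7 equal slices spanning the solid's height, so layer i sits at z = i·h/7 — gives 6 non-empty perimeters. Each is a 4-segment closed polygon; G0 lifts to the layer z and rapids to the start vertex, then G1 traces the edges. The cross-section shrinks linearly with z (the slice at the apex is degenerate and omitted).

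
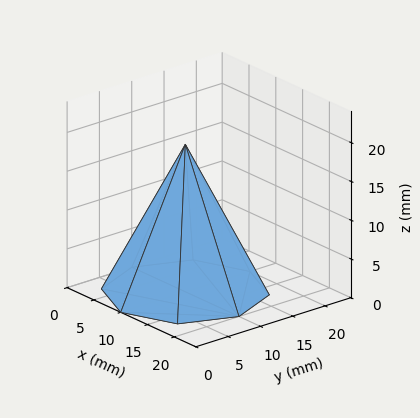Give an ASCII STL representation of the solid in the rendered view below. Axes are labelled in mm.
Reading the render: the shape is a regular 8-sided pyramid, base circumscribed radius ≈ 10 mm, apex at z ≈ 19 mm (dimensions read to the nearest mm from the axis ticks). For the STL, each face is triangulated and given an outward normal.

solid part
  facet normal 0.0000 0.0000 -1.0000
    outer loop
      vertex 10.0 20.0 0.0
      vertex 17.1 17.1 0.0
      vertex 20.0 10.0 0.0
    endloop
  endfacet
  facet normal 0.0000 0.0000 -1.0000
    outer loop
      vertex 2.9 17.1 0.0
      vertex 10.0 20.0 0.0
      vertex 20.0 10.0 0.0
    endloop
  endfacet
  facet normal 0.0000 0.0000 -1.0000
    outer loop
      vertex 0.0 10.0 0.0
      vertex 2.9 17.1 0.0
      vertex 20.0 10.0 0.0
    endloop
  endfacet
  facet normal 0.0000 0.0000 -1.0000
    outer loop
      vertex 2.9 2.9 0.0
      vertex 0.0 10.0 0.0
      vertex 20.0 10.0 0.0
    endloop
  endfacet
  facet normal 0.0000 0.0000 -1.0000
    outer loop
      vertex 10.0 0.0 0.0
      vertex 2.9 2.9 0.0
      vertex 20.0 10.0 0.0
    endloop
  endfacet
  facet normal 0.0000 0.0000 -1.0000
    outer loop
      vertex 17.1 2.9 0.0
      vertex 10.0 0.0 0.0
      vertex 20.0 10.0 0.0
    endloop
  endfacet
  facet normal 0.8322 0.3399 0.4380
    outer loop
      vertex 20.0 10.0 0.0
      vertex 17.1 17.1 0.0
      vertex 10.0 10.0 19.0
    endloop
  endfacet
  facet normal 0.3399 0.8322 0.4380
    outer loop
      vertex 17.1 17.1 0.0
      vertex 10.0 20.0 0.0
      vertex 10.0 10.0 19.0
    endloop
  endfacet
  facet normal -0.3399 0.8322 0.4380
    outer loop
      vertex 10.0 20.0 0.0
      vertex 2.9 17.1 0.0
      vertex 10.0 10.0 19.0
    endloop
  endfacet
  facet normal -0.8322 0.3399 0.4380
    outer loop
      vertex 2.9 17.1 0.0
      vertex 0.0 10.0 0.0
      vertex 10.0 10.0 19.0
    endloop
  endfacet
  facet normal -0.8322 -0.3399 0.4380
    outer loop
      vertex 0.0 10.0 0.0
      vertex 2.9 2.9 0.0
      vertex 10.0 10.0 19.0
    endloop
  endfacet
  facet normal -0.3399 -0.8322 0.4380
    outer loop
      vertex 2.9 2.9 0.0
      vertex 10.0 0.0 0.0
      vertex 10.0 10.0 19.0
    endloop
  endfacet
  facet normal 0.3399 -0.8322 0.4380
    outer loop
      vertex 10.0 0.0 0.0
      vertex 17.1 2.9 0.0
      vertex 10.0 10.0 19.0
    endloop
  endfacet
  facet normal 0.8322 -0.3399 0.4380
    outer loop
      vertex 17.1 2.9 0.0
      vertex 20.0 10.0 0.0
      vertex 10.0 10.0 19.0
    endloop
  endfacet
endsolid part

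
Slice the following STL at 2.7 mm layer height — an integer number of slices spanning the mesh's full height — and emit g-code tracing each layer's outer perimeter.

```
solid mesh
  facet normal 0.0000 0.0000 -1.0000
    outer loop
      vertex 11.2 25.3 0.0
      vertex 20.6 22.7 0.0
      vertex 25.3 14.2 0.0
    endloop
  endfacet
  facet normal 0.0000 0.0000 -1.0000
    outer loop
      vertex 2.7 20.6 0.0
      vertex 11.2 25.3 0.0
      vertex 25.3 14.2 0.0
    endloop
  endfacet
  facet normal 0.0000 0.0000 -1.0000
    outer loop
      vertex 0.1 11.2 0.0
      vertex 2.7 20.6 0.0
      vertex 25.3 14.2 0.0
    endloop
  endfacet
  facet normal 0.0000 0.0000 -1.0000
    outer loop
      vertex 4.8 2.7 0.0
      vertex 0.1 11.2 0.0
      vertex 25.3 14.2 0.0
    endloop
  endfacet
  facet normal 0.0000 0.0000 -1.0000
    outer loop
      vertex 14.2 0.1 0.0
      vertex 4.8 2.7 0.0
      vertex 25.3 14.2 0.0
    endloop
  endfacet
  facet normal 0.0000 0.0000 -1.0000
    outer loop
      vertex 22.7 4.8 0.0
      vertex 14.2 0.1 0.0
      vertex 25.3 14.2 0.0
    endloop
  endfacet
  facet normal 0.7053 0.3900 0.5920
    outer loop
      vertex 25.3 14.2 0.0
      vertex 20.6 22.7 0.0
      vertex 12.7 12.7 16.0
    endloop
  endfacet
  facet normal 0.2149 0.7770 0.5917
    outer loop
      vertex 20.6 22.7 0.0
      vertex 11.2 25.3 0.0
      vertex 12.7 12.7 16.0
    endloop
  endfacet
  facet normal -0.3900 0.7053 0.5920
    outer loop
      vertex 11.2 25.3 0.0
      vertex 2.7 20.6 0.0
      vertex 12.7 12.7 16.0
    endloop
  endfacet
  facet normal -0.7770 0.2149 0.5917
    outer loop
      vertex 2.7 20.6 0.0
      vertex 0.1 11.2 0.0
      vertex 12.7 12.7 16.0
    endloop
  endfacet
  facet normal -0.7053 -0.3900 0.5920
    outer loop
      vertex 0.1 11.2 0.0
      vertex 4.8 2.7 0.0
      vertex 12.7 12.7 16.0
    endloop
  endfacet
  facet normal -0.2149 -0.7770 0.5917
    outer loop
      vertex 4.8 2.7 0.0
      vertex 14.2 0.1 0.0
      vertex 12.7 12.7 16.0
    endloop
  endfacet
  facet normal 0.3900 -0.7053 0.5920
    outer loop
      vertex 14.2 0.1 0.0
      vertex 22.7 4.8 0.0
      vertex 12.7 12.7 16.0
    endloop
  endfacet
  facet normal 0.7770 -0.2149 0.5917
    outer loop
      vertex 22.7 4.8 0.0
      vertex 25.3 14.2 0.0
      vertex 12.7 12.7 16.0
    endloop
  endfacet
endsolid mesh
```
; perimeter-only toolpath
G21 ; units = mm
G90 ; absolute positioning
G28 ; home
; layer 1
G0 Z2.7
G0 X23.2 Y13.9
G1 X19.3 Y21.0
G1 X11.4 Y23.2
G1 X4.4 Y19.3
G1 X2.2 Y11.4
G1 X6.1 Y4.4
G1 X13.9 Y2.2
G1 X21.0 Y6.1
G1 X23.2 Y13.9
; layer 2
G0 Z5.3
G0 X21.1 Y13.7
G1 X18.0 Y19.4
G1 X11.7 Y21.1
G1 X6.0 Y18.0
G1 X4.3 Y11.7
G1 X7.4 Y6.0
G1 X13.7 Y4.3
G1 X19.4 Y7.4
G1 X21.1 Y13.7
; layer 3
G0 Z8.0
G0 X19.0 Y13.4
G1 X16.6 Y17.7
G1 X11.9 Y19.0
G1 X7.7 Y16.6
G1 X6.4 Y11.9
G1 X8.8 Y7.7
G1 X13.4 Y6.4
G1 X17.7 Y8.8
G1 X19.0 Y13.4
; layer 4
G0 Z10.7
G0 X16.9 Y13.2
G1 X15.3 Y16.0
G1 X12.2 Y16.9
G1 X9.4 Y15.3
G1 X8.5 Y12.2
G1 X10.1 Y9.4
G1 X13.2 Y8.5
G1 X16.0 Y10.1
G1 X16.9 Y13.2
; layer 5
G0 Z13.3
G0 X14.8 Y12.9
G1 X14.0 Y14.4
G1 X12.4 Y14.8
G1 X11.0 Y14.0
G1 X10.6 Y12.4
G1 X11.4 Y11.0
G1 X12.9 Y10.6
G1 X14.4 Y11.4
G1 X14.8 Y12.9
M2 ; end

The solid is a regular 8-sided pyramid, base circumscribed radius ≈ 12.7 mm, apex at z ≈ 16 mm. Slicing at Δz = 2.7 mm — 6 equal slices spanning the solid's height, so layer i sits at z = i·h/6 — gives 5 non-empty perimeters. Each is a 8-segment closed polygon; G0 lifts to the layer z and rapids to the start vertex, then G1 traces the edges. The cross-section shrinks linearly with z (the slice at the apex is degenerate and omitted).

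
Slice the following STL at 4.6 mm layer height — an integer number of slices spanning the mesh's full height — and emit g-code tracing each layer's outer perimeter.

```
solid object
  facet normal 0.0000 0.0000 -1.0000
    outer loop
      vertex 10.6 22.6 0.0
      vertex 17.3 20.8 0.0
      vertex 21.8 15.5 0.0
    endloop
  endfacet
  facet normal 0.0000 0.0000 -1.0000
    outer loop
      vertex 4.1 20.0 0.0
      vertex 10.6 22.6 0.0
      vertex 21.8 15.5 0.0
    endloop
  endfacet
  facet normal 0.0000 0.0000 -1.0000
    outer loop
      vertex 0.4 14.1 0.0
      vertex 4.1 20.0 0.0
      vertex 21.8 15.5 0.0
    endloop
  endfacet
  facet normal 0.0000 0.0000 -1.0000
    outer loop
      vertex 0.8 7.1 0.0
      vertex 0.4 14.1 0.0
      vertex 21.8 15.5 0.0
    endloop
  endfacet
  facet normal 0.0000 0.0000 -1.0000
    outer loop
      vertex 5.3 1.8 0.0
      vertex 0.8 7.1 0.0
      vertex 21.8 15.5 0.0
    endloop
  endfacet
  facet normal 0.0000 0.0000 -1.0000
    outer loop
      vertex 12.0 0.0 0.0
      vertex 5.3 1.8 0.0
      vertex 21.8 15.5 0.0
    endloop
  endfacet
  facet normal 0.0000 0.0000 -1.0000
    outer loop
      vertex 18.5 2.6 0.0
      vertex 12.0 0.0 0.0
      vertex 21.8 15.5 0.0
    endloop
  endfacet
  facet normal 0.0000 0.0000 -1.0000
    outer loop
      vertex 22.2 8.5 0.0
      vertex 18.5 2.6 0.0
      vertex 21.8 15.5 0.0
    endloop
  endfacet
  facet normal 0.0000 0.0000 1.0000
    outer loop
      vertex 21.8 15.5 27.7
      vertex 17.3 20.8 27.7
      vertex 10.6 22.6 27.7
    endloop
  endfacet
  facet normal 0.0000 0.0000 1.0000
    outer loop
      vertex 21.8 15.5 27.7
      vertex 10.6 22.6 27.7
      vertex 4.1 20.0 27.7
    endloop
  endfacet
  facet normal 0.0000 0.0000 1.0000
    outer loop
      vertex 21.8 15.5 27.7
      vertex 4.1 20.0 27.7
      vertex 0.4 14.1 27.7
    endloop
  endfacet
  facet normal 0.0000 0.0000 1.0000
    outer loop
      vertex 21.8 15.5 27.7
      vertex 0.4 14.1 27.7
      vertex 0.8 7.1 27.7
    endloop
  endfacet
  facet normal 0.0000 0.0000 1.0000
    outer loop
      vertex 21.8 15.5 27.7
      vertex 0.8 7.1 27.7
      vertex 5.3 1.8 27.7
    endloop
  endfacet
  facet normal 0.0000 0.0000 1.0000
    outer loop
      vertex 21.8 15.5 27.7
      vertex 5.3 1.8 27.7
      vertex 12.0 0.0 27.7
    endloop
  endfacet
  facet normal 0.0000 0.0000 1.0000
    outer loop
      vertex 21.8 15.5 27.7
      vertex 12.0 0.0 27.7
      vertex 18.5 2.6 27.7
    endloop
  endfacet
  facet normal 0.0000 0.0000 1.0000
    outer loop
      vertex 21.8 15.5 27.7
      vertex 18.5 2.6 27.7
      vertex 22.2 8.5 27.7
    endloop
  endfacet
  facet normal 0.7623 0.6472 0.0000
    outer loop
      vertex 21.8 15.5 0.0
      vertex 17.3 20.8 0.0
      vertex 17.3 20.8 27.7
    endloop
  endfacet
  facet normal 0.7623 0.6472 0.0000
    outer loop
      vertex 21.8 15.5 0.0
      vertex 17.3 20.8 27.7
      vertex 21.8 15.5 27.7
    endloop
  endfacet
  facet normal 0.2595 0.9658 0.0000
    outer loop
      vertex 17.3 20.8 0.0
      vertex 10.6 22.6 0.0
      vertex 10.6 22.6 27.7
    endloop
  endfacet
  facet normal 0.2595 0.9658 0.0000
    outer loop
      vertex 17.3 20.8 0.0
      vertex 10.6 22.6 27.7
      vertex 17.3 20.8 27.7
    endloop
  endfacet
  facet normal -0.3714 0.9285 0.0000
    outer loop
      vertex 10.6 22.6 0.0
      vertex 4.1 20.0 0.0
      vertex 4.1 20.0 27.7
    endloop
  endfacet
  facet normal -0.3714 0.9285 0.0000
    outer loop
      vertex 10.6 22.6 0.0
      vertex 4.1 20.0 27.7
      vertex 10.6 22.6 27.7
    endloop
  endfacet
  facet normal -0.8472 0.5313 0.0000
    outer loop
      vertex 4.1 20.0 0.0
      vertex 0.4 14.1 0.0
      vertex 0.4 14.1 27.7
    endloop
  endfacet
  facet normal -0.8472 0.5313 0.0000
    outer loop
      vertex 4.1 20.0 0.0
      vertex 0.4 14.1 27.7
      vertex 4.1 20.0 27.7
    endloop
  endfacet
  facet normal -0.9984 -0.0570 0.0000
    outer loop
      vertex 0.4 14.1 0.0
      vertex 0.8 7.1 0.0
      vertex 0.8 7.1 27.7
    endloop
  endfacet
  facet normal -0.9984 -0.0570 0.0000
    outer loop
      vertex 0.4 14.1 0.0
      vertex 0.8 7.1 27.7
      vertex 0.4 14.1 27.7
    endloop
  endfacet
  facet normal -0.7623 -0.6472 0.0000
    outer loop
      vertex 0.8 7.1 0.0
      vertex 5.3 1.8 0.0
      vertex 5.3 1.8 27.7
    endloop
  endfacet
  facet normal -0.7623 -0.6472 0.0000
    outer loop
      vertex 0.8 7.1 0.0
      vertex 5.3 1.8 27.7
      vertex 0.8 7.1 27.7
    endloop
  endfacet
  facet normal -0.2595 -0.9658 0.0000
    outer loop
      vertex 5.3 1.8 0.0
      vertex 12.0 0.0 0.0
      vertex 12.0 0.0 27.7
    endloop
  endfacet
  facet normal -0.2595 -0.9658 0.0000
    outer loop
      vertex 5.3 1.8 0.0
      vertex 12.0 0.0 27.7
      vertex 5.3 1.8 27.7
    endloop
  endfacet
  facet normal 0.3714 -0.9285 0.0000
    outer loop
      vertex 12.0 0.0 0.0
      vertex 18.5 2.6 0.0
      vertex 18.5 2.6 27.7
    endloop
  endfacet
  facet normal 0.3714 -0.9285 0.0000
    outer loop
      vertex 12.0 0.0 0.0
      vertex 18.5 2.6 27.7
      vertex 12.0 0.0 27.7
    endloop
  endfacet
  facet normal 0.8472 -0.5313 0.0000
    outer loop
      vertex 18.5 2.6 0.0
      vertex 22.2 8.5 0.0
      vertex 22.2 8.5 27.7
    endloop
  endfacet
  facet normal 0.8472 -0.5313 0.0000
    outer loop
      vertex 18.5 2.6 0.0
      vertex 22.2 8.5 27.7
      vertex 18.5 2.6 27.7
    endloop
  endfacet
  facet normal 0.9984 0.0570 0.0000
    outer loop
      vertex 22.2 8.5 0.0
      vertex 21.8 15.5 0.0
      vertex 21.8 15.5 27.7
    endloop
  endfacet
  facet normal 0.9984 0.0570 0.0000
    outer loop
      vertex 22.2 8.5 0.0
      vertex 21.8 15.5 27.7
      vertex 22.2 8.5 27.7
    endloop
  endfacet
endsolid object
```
; perimeter-only toolpath
G21 ; units = mm
G90 ; absolute positioning
G28 ; home
; layer 1
G0 Z4.6
G0 X21.8 Y15.5
G1 X17.3 Y20.8
G1 X10.6 Y22.6
G1 X4.1 Y20.0
G1 X0.4 Y14.1
G1 X0.8 Y7.1
G1 X5.3 Y1.8
G1 X12.0 Y0.0
G1 X18.5 Y2.6
G1 X22.2 Y8.5
G1 X21.8 Y15.5
; layer 2
G0 Z9.2
G0 X21.8 Y15.5
G1 X17.3 Y20.8
G1 X10.6 Y22.6
G1 X4.1 Y20.0
G1 X0.4 Y14.1
G1 X0.8 Y7.1
G1 X5.3 Y1.8
G1 X12.0 Y0.0
G1 X18.5 Y2.6
G1 X22.2 Y8.5
G1 X21.8 Y15.5
; layer 3
G0 Z13.8
G0 X21.8 Y15.5
G1 X17.3 Y20.8
G1 X10.6 Y22.6
G1 X4.1 Y20.0
G1 X0.4 Y14.1
G1 X0.8 Y7.1
G1 X5.3 Y1.8
G1 X12.0 Y0.0
G1 X18.5 Y2.6
G1 X22.2 Y8.5
G1 X21.8 Y15.5
; layer 4
G0 Z18.5
G0 X21.8 Y15.5
G1 X17.3 Y20.8
G1 X10.6 Y22.6
G1 X4.1 Y20.0
G1 X0.4 Y14.1
G1 X0.8 Y7.1
G1 X5.3 Y1.8
G1 X12.0 Y0.0
G1 X18.5 Y2.6
G1 X22.2 Y8.5
G1 X21.8 Y15.5
; layer 5
G0 Z23.1
G0 X21.8 Y15.5
G1 X17.3 Y20.8
G1 X10.6 Y22.6
G1 X4.1 Y20.0
G1 X0.4 Y14.1
G1 X0.8 Y7.1
G1 X5.3 Y1.8
G1 X12.0 Y0.0
G1 X18.5 Y2.6
G1 X22.2 Y8.5
G1 X21.8 Y15.5
; layer 6
G0 Z27.7
G0 X21.8 Y15.5
G1 X17.3 Y20.8
G1 X10.6 Y22.6
G1 X4.1 Y20.0
G1 X0.4 Y14.1
G1 X0.8 Y7.1
G1 X5.3 Y1.8
G1 X12.0 Y0.0
G1 X18.5 Y2.6
G1 X22.2 Y8.5
G1 X21.8 Y15.5
M2 ; end

The solid is a regular 10-sided prism (a cylinder approximated with 10 flat sides), circumscribed radius ≈ 11.3 mm, height ≈ 27.7 mm. Slicing at Δz = 4.6 mm — 6 equal slices spanning the solid's height, so layer i sits at z = i·h/6 — gives 6 non-empty perimeters. Each is a 10-segment closed polygon; G0 lifts to the layer z and rapids to the start vertex, then G1 traces the edges.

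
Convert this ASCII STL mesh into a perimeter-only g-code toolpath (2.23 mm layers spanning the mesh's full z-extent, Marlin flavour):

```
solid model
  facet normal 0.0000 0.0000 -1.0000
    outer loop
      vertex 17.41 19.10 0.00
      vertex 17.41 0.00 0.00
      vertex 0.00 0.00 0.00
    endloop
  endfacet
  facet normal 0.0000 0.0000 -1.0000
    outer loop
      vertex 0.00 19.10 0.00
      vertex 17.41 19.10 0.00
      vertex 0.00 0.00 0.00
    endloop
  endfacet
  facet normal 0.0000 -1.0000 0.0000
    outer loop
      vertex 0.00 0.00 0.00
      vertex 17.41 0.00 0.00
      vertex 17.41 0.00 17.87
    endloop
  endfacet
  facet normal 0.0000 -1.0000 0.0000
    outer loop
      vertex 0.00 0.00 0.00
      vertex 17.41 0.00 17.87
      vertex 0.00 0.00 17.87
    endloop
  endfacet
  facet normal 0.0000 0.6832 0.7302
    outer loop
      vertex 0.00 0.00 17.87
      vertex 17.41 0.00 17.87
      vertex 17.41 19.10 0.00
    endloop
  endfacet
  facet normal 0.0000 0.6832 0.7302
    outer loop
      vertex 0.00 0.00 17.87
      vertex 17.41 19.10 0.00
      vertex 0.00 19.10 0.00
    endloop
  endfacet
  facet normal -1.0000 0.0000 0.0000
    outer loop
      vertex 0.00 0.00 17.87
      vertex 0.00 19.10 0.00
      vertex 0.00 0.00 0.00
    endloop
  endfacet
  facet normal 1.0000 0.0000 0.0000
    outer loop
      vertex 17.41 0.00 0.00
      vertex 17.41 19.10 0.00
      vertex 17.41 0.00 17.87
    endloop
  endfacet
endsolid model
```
; perimeter-only toolpath
G21 ; units = mm
G90 ; absolute positioning
G28 ; home
; layer 1
G0 Z2.23
G0 X0.00 Y0.00
G1 X17.41 Y0.00
G1 X17.41 Y16.71
G1 X0.00 Y16.71
G1 X0.00 Y0.00
; layer 2
G0 Z4.47
G0 X0.00 Y0.00
G1 X17.41 Y0.00
G1 X17.41 Y14.33
G1 X0.00 Y14.33
G1 X0.00 Y0.00
; layer 3
G0 Z6.70
G0 X0.00 Y0.00
G1 X17.41 Y0.00
G1 X17.41 Y11.94
G1 X0.00 Y11.94
G1 X0.00 Y0.00
; layer 4
G0 Z8.94
G0 X0.00 Y0.00
G1 X17.41 Y0.00
G1 X17.41 Y9.55
G1 X0.00 Y9.55
G1 X0.00 Y0.00
; layer 5
G0 Z11.17
G0 X0.00 Y0.00
G1 X17.41 Y0.00
G1 X17.41 Y7.16
G1 X0.00 Y7.16
G1 X0.00 Y0.00
; layer 6
G0 Z13.40
G0 X0.00 Y0.00
G1 X17.41 Y0.00
G1 X17.41 Y4.78
G1 X0.00 Y4.78
G1 X0.00 Y0.00
; layer 7
G0 Z15.64
G0 X0.00 Y0.00
G1 X17.41 Y0.00
G1 X17.41 Y2.39
G1 X0.00 Y2.39
G1 X0.00 Y0.00
M2 ; end

The solid is a wedge (ramp): 17.4 × 19.1 mm base, rising to 17.9 mm along the y=0 edge and sloping linearly to z=0 at y=19.1. Slicing at Δz = 2.23 mm — 8 equal slices spanning the solid's height, so layer i sits at z = i·h/8 — gives 7 non-empty perimeters. Each is a 4-segment closed polygon; G0 lifts to the layer z and rapids to the start vertex, then G1 traces the edges. The cross-section shrinks linearly with z (the slice at the apex is degenerate and omitted).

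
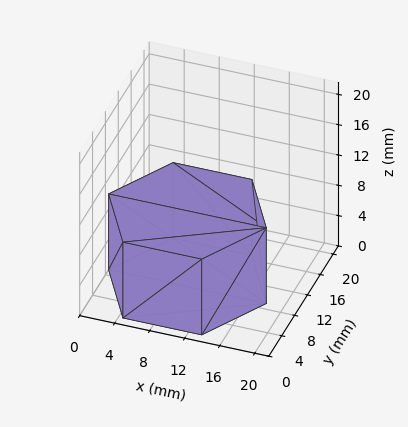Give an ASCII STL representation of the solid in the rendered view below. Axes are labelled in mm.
Reading the render: the shape is a regular 6-sided prism (a cylinder approximated with 6 flat sides), circumscribed radius ≈ 9 mm, height ≈ 10 mm (dimensions read to the nearest mm from the axis ticks). For the STL, each face is triangulated and given an outward normal.

solid part
  facet normal 0.0000 0.0000 -1.0000
    outer loop
      vertex 4.50 16.79 0.00
      vertex 13.50 16.79 0.00
      vertex 18.00 9.00 0.00
    endloop
  endfacet
  facet normal 0.0000 0.0000 -1.0000
    outer loop
      vertex 0.00 9.00 0.00
      vertex 4.50 16.79 0.00
      vertex 18.00 9.00 0.00
    endloop
  endfacet
  facet normal 0.0000 0.0000 -1.0000
    outer loop
      vertex 4.50 1.21 0.00
      vertex 0.00 9.00 0.00
      vertex 18.00 9.00 0.00
    endloop
  endfacet
  facet normal 0.0000 0.0000 -1.0000
    outer loop
      vertex 13.50 1.21 0.00
      vertex 4.50 1.21 0.00
      vertex 18.00 9.00 0.00
    endloop
  endfacet
  facet normal 0.0000 0.0000 1.0000
    outer loop
      vertex 18.00 9.00 10.00
      vertex 13.50 16.79 10.00
      vertex 4.50 16.79 10.00
    endloop
  endfacet
  facet normal 0.0000 0.0000 1.0000
    outer loop
      vertex 18.00 9.00 10.00
      vertex 4.50 16.79 10.00
      vertex 0.00 9.00 10.00
    endloop
  endfacet
  facet normal 0.0000 0.0000 1.0000
    outer loop
      vertex 18.00 9.00 10.00
      vertex 0.00 9.00 10.00
      vertex 4.50 1.21 10.00
    endloop
  endfacet
  facet normal 0.0000 0.0000 1.0000
    outer loop
      vertex 18.00 9.00 10.00
      vertex 4.50 1.21 10.00
      vertex 13.50 1.21 10.00
    endloop
  endfacet
  facet normal 0.8659 0.5002 0.0000
    outer loop
      vertex 18.00 9.00 0.00
      vertex 13.50 16.79 0.00
      vertex 13.50 16.79 10.00
    endloop
  endfacet
  facet normal 0.8659 0.5002 0.0000
    outer loop
      vertex 18.00 9.00 0.00
      vertex 13.50 16.79 10.00
      vertex 18.00 9.00 10.00
    endloop
  endfacet
  facet normal 0.0000 1.0000 0.0000
    outer loop
      vertex 13.50 16.79 0.00
      vertex 4.50 16.79 0.00
      vertex 4.50 16.79 10.00
    endloop
  endfacet
  facet normal 0.0000 1.0000 0.0000
    outer loop
      vertex 13.50 16.79 0.00
      vertex 4.50 16.79 10.00
      vertex 13.50 16.79 10.00
    endloop
  endfacet
  facet normal -0.8659 0.5002 0.0000
    outer loop
      vertex 4.50 16.79 0.00
      vertex 0.00 9.00 0.00
      vertex 0.00 9.00 10.00
    endloop
  endfacet
  facet normal -0.8659 0.5002 0.0000
    outer loop
      vertex 4.50 16.79 0.00
      vertex 0.00 9.00 10.00
      vertex 4.50 16.79 10.00
    endloop
  endfacet
  facet normal -0.8659 -0.5002 0.0000
    outer loop
      vertex 0.00 9.00 0.00
      vertex 4.50 1.21 0.00
      vertex 4.50 1.21 10.00
    endloop
  endfacet
  facet normal -0.8659 -0.5002 0.0000
    outer loop
      vertex 0.00 9.00 0.00
      vertex 4.50 1.21 10.00
      vertex 0.00 9.00 10.00
    endloop
  endfacet
  facet normal 0.0000 -1.0000 0.0000
    outer loop
      vertex 4.50 1.21 0.00
      vertex 13.50 1.21 0.00
      vertex 13.50 1.21 10.00
    endloop
  endfacet
  facet normal 0.0000 -1.0000 0.0000
    outer loop
      vertex 4.50 1.21 0.00
      vertex 13.50 1.21 10.00
      vertex 4.50 1.21 10.00
    endloop
  endfacet
  facet normal 0.8659 -0.5002 0.0000
    outer loop
      vertex 13.50 1.21 0.00
      vertex 18.00 9.00 0.00
      vertex 18.00 9.00 10.00
    endloop
  endfacet
  facet normal 0.8659 -0.5002 0.0000
    outer loop
      vertex 13.50 1.21 0.00
      vertex 18.00 9.00 10.00
      vertex 13.50 1.21 10.00
    endloop
  endfacet
endsolid part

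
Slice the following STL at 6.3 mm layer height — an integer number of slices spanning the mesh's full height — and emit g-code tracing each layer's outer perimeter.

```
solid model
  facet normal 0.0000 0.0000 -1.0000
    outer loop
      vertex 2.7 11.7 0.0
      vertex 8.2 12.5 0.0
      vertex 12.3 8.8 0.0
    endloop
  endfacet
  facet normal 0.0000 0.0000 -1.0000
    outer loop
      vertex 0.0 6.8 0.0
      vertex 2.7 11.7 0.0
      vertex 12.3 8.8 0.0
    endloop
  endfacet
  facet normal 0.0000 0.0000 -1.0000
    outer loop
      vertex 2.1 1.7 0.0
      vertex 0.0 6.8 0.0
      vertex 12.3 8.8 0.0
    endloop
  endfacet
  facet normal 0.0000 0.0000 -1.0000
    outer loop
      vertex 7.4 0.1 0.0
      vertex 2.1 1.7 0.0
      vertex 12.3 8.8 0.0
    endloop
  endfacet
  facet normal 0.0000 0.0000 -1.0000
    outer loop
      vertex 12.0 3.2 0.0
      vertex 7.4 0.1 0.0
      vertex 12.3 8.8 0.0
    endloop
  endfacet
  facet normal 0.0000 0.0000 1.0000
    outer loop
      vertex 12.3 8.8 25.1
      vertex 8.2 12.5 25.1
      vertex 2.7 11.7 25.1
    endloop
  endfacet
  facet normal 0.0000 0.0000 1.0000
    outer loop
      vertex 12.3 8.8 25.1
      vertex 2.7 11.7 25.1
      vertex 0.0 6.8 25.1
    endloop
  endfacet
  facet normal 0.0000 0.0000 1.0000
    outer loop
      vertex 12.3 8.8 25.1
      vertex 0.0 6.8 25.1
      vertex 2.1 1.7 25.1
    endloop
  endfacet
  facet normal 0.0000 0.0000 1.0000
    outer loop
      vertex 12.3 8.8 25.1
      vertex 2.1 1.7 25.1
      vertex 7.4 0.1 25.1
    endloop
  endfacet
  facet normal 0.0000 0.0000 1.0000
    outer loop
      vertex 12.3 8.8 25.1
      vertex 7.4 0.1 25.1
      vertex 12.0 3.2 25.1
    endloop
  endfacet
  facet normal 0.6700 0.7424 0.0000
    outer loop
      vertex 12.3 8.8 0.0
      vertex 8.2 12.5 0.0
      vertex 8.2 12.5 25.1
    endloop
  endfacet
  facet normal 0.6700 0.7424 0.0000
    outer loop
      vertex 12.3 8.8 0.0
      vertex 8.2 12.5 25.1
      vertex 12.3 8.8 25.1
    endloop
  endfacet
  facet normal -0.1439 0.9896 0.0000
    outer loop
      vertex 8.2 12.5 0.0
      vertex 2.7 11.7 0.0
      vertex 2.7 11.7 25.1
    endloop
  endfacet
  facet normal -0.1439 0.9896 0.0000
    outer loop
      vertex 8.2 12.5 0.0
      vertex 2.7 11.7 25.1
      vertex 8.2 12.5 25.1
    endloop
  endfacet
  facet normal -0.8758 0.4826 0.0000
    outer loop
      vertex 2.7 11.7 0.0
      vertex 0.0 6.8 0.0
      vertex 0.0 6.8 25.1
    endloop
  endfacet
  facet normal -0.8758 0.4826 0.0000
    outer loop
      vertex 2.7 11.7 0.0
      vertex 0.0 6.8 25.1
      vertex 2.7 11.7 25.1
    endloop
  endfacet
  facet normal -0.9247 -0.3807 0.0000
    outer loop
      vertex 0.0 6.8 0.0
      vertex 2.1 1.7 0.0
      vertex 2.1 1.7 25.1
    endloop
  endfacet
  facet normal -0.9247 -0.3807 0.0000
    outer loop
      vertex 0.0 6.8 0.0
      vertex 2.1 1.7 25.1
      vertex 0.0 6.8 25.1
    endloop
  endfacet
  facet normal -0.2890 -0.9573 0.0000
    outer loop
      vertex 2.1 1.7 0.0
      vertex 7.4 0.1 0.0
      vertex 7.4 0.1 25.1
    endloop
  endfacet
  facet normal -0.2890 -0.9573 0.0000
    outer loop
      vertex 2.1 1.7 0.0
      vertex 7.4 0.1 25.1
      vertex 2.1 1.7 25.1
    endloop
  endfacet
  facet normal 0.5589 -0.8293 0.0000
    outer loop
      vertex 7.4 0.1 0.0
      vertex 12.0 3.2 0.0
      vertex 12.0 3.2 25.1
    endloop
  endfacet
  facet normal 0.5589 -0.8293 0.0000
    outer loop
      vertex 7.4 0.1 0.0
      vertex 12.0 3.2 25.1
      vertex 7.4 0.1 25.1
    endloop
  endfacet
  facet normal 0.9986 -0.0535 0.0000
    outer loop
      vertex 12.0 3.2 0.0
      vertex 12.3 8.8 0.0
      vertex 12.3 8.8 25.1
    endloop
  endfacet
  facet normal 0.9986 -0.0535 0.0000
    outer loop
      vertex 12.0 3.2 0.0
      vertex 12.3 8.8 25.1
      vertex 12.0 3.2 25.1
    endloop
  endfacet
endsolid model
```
; perimeter-only toolpath
G21 ; units = mm
G90 ; absolute positioning
G28 ; home
; layer 1
G0 Z6.3
G0 X12.3 Y8.8
G1 X8.2 Y12.5
G1 X2.7 Y11.7
G1 X0.0 Y6.8
G1 X2.1 Y1.7
G1 X7.4 Y0.1
G1 X12.0 Y3.2
G1 X12.3 Y8.8
; layer 2
G0 Z12.6
G0 X12.3 Y8.8
G1 X8.2 Y12.5
G1 X2.7 Y11.7
G1 X0.0 Y6.8
G1 X2.1 Y1.7
G1 X7.4 Y0.1
G1 X12.0 Y3.2
G1 X12.3 Y8.8
; layer 3
G0 Z18.8
G0 X12.3 Y8.8
G1 X8.2 Y12.5
G1 X2.7 Y11.7
G1 X0.0 Y6.8
G1 X2.1 Y1.7
G1 X7.4 Y0.1
G1 X12.0 Y3.2
G1 X12.3 Y8.8
; layer 4
G0 Z25.1
G0 X12.3 Y8.8
G1 X8.2 Y12.5
G1 X2.7 Y11.7
G1 X0.0 Y6.8
G1 X2.1 Y1.7
G1 X7.4 Y0.1
G1 X12.0 Y3.2
G1 X12.3 Y8.8
M2 ; end

The solid is a regular 7-sided prism (a cylinder approximated with 7 flat sides), circumscribed radius ≈ 6.4 mm, height ≈ 25.1 mm. Slicing at Δz = 6.3 mm — 4 equal slices spanning the solid's height, so layer i sits at z = i·h/4 — gives 4 non-empty perimeters. Each is a 7-segment closed polygon; G0 lifts to the layer z and rapids to the start vertex, then G1 traces the edges.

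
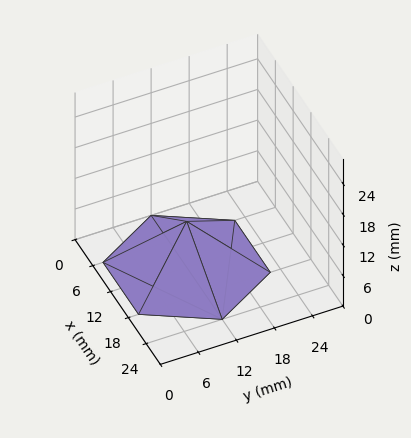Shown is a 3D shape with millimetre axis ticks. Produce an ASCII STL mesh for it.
Reading the render: the shape is a regular 6-sided pyramid, base circumscribed radius ≈ 12 mm, apex at z ≈ 9 mm (dimensions read to the nearest mm from the axis ticks). For the STL, each face is triangulated and given an outward normal.

solid part
  facet normal 0.0000 0.0000 -1.0000
    outer loop
      vertex 6.00 22.39 0.00
      vertex 18.00 22.39 0.00
      vertex 24.00 12.00 0.00
    endloop
  endfacet
  facet normal 0.0000 0.0000 -1.0000
    outer loop
      vertex 0.00 12.00 0.00
      vertex 6.00 22.39 0.00
      vertex 24.00 12.00 0.00
    endloop
  endfacet
  facet normal 0.0000 0.0000 -1.0000
    outer loop
      vertex 6.00 1.61 0.00
      vertex 0.00 12.00 0.00
      vertex 24.00 12.00 0.00
    endloop
  endfacet
  facet normal 0.0000 0.0000 -1.0000
    outer loop
      vertex 18.00 1.61 0.00
      vertex 6.00 1.61 0.00
      vertex 24.00 12.00 0.00
    endloop
  endfacet
  facet normal 0.5669 0.3274 0.7559
    outer loop
      vertex 24.00 12.00 0.00
      vertex 18.00 22.39 0.00
      vertex 12.00 12.00 9.00
    endloop
  endfacet
  facet normal 0.0000 0.6547 0.7559
    outer loop
      vertex 18.00 22.39 0.00
      vertex 6.00 22.39 0.00
      vertex 12.00 12.00 9.00
    endloop
  endfacet
  facet normal -0.5669 0.3274 0.7559
    outer loop
      vertex 6.00 22.39 0.00
      vertex 0.00 12.00 0.00
      vertex 12.00 12.00 9.00
    endloop
  endfacet
  facet normal -0.5669 -0.3274 0.7559
    outer loop
      vertex 0.00 12.00 0.00
      vertex 6.00 1.61 0.00
      vertex 12.00 12.00 9.00
    endloop
  endfacet
  facet normal 0.0000 -0.6547 0.7559
    outer loop
      vertex 6.00 1.61 0.00
      vertex 18.00 1.61 0.00
      vertex 12.00 12.00 9.00
    endloop
  endfacet
  facet normal 0.5669 -0.3274 0.7559
    outer loop
      vertex 18.00 1.61 0.00
      vertex 24.00 12.00 0.00
      vertex 12.00 12.00 9.00
    endloop
  endfacet
endsolid part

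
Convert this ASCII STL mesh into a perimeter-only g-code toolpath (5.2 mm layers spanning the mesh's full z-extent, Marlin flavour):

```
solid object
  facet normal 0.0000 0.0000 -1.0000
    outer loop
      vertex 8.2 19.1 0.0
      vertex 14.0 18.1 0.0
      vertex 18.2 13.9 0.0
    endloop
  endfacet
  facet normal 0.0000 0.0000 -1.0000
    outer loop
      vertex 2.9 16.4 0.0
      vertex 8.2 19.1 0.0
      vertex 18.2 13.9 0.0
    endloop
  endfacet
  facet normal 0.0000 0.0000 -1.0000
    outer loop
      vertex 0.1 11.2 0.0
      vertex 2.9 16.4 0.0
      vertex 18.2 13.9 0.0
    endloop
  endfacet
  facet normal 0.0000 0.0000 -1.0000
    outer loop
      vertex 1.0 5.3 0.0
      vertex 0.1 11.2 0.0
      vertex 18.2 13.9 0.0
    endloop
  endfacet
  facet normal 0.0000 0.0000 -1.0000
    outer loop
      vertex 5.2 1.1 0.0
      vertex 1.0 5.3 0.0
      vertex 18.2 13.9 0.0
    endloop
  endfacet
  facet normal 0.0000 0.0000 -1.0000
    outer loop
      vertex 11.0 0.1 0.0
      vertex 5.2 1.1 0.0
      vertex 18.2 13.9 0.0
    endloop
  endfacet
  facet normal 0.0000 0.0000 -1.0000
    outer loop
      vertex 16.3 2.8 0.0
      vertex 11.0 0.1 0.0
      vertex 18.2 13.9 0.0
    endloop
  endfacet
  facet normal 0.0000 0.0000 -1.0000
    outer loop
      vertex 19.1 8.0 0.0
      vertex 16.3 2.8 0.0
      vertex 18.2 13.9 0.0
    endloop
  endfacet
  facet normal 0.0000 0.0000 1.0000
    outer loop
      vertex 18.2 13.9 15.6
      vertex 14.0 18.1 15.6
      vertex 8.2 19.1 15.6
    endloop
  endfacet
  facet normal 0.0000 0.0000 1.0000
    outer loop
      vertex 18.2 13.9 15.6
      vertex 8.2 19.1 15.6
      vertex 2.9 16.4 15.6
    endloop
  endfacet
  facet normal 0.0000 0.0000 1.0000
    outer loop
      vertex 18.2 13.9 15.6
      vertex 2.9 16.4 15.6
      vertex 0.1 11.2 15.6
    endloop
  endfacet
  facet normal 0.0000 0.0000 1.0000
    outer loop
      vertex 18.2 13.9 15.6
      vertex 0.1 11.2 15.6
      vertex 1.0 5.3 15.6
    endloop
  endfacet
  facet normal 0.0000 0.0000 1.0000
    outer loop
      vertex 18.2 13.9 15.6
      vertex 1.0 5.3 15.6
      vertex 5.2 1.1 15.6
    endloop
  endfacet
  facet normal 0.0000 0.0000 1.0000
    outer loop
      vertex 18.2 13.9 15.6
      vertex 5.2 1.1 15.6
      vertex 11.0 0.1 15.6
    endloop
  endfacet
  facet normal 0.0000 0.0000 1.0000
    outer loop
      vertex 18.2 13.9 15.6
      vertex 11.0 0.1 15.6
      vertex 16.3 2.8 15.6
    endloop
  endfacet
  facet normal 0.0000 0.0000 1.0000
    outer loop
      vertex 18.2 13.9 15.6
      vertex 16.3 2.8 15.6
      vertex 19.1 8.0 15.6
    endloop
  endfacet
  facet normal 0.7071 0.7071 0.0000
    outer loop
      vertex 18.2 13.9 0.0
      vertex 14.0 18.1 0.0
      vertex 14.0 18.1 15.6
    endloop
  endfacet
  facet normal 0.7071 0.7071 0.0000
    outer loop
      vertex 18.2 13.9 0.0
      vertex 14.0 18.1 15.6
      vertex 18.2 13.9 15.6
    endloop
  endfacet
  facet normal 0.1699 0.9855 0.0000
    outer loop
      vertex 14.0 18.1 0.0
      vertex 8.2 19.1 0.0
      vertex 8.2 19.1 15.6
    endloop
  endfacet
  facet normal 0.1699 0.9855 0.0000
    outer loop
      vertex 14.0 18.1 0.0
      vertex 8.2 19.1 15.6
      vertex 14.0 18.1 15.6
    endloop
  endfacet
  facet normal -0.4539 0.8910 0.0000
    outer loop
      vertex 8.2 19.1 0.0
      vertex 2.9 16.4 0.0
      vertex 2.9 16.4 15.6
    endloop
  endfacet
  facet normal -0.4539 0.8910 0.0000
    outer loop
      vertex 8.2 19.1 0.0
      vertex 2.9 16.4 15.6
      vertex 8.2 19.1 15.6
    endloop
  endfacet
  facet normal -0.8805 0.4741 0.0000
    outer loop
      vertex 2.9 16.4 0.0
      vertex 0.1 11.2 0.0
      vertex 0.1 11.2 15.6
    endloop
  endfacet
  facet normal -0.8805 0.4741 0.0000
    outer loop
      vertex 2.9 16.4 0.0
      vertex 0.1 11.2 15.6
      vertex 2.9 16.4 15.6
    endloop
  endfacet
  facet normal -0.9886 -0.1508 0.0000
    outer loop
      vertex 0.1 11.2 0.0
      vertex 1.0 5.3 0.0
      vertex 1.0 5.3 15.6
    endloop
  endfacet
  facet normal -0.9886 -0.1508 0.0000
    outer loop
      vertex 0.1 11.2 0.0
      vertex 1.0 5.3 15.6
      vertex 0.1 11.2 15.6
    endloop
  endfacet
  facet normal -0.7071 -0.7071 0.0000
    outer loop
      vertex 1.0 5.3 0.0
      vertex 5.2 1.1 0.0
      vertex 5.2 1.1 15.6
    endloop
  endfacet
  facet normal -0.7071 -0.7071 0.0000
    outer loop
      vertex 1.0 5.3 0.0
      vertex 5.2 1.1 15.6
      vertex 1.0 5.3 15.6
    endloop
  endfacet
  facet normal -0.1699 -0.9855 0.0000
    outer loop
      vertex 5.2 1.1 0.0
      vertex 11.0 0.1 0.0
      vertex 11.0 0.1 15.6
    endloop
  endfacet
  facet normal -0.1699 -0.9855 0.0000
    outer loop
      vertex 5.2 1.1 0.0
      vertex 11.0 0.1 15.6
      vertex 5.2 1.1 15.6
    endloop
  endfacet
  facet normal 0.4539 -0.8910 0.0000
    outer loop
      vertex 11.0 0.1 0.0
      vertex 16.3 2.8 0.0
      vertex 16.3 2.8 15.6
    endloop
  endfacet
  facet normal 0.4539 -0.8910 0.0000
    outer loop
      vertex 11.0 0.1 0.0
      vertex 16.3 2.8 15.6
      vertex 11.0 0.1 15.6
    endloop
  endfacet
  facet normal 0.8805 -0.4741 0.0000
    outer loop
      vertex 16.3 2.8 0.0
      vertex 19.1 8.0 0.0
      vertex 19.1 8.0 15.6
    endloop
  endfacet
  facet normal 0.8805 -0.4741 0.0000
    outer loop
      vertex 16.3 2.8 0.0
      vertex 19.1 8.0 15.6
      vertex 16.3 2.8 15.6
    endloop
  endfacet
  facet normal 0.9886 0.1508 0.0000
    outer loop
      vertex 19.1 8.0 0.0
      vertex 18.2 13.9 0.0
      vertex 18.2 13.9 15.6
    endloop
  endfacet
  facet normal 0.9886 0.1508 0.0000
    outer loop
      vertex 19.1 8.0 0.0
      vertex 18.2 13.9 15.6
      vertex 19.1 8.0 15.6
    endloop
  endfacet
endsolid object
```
; perimeter-only toolpath
G21 ; units = mm
G90 ; absolute positioning
G28 ; home
; layer 1
G0 Z5.2
G0 X18.2 Y13.9
G1 X14.0 Y18.1
G1 X8.2 Y19.1
G1 X2.9 Y16.4
G1 X0.1 Y11.2
G1 X1.0 Y5.3
G1 X5.2 Y1.1
G1 X11.0 Y0.1
G1 X16.3 Y2.8
G1 X19.1 Y8.0
G1 X18.2 Y13.9
; layer 2
G0 Z10.4
G0 X18.2 Y13.9
G1 X14.0 Y18.1
G1 X8.2 Y19.1
G1 X2.9 Y16.4
G1 X0.1 Y11.2
G1 X1.0 Y5.3
G1 X5.2 Y1.1
G1 X11.0 Y0.1
G1 X16.3 Y2.8
G1 X19.1 Y8.0
G1 X18.2 Y13.9
; layer 3
G0 Z15.6
G0 X18.2 Y13.9
G1 X14.0 Y18.1
G1 X8.2 Y19.1
G1 X2.9 Y16.4
G1 X0.1 Y11.2
G1 X1.0 Y5.3
G1 X5.2 Y1.1
G1 X11.0 Y0.1
G1 X16.3 Y2.8
G1 X19.1 Y8.0
G1 X18.2 Y13.9
M2 ; end

The solid is a regular 10-sided prism (a cylinder approximated with 10 flat sides), circumscribed radius ≈ 9.6 mm, height ≈ 15.6 mm. Slicing at Δz = 5.2 mm — 3 equal slices spanning the solid's height, so layer i sits at z = i·h/3 — gives 3 non-empty perimeters. Each is a 10-segment closed polygon; G0 lifts to the layer z and rapids to the start vertex, then G1 traces the edges.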